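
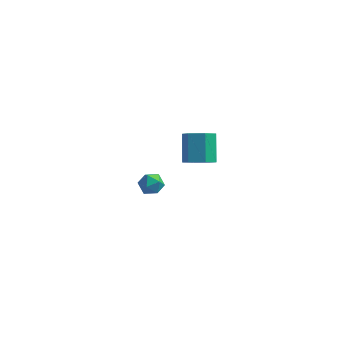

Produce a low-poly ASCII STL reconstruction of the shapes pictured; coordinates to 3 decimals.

solid 
facet normal 0.201 -0.650 -0.733
outer loop
vertex 0.393 -2.047 3.679
vertex 0.022 -1.648 3.223
vertex 0.717 -1.532 3.311
endloop
endfacet
facet normal 0.867 -0.230 0.442
outer loop
vertex 0.393 -2.047 3.679
vertex 0.717 -1.532 3.311
vertex 0.11 -1.13 4.712
endloop
endfacet
facet normal 0.868 -0.229 0.442
outer loop
vertex 0.11 -1.13 4.712
vertex 0.717 -1.532 3.311
vertex 0.433 -0.616 4.344
endloop
endfacet
facet normal -0.200 0.650 0.733
outer loop
vertex 0.11 -1.13 4.712
vertex 0.433 -0.616 4.344
vertex -0.262 -0.732 4.257
endloop
endfacet
facet normal 0.201 -0.650 -0.733
outer loop
vertex 0.717 -1.532 3.311
vertex 0.022 -1.648 3.223
vertex 0.345 -1.134 2.856
endloop
endfacet
facet normal 0.828 0.513 -0.228
outer loop
vertex 0.717 -1.532 3.311
vertex 0.345 -1.134 2.856
vertex 0.433 -0.616 4.344
endloop
endfacet
facet normal 0.829 0.512 -0.227
outer loop
vertex 0.433 -0.616 4.344
vertex 0.345 -1.134 2.856
vertex 0.062 -0.217 3.889
endloop
endfacet
facet normal -0.200 0.650 0.733
outer loop
vertex 0.433 -0.616 4.344
vertex 0.062 -0.217 3.889
vertex -0.262 -0.732 4.257
endloop
endfacet
facet normal 0.201 -0.650 -0.733
outer loop
vertex 0.345 -1.134 2.856
vertex 0.022 -1.648 3.223
vertex -0.35 -1.25 2.768
endloop
endfacet
facet normal -0.039 0.742 -0.669
outer loop
vertex 0.345 -1.134 2.856
vertex -0.35 -1.25 2.768
vertex 0.062 -0.217 3.889
endloop
endfacet
facet normal -0.039 0.742 -0.669
outer loop
vertex 0.062 -0.217 3.889
vertex -0.35 -1.25 2.768
vertex -0.633 -0.333 3.801
endloop
endfacet
facet normal -0.201 0.650 0.733
outer loop
vertex 0.062 -0.217 3.889
vertex -0.633 -0.333 3.801
vertex -0.262 -0.732 4.257
endloop
endfacet
facet normal 0.200 -0.650 -0.733
outer loop
vertex -0.35 -1.25 2.768
vertex 0.022 -1.648 3.223
vertex -0.673 -1.764 3.136
endloop
endfacet
facet normal -0.868 0.229 -0.441
outer loop
vertex -0.35 -1.25 2.768
vertex -0.673 -1.764 3.136
vertex -0.633 -0.333 3.801
endloop
endfacet
facet normal -0.867 0.230 -0.442
outer loop
vertex -0.633 -0.333 3.801
vertex -0.673 -1.764 3.136
vertex -0.957 -0.848 4.169
endloop
endfacet
facet normal -0.201 0.650 0.733
outer loop
vertex -0.633 -0.333 3.801
vertex -0.957 -0.848 4.169
vertex -0.262 -0.732 4.257
endloop
endfacet
facet normal 0.200 -0.650 -0.733
outer loop
vertex -0.673 -1.764 3.136
vertex 0.022 -1.648 3.223
vertex -0.302 -2.163 3.591
endloop
endfacet
facet normal -0.828 -0.512 0.226
outer loop
vertex -0.673 -1.764 3.136
vertex -0.302 -2.163 3.591
vertex -0.957 -0.848 4.169
endloop
endfacet
facet normal -0.828 -0.513 0.228
outer loop
vertex -0.957 -0.848 4.169
vertex -0.302 -2.163 3.591
vertex -0.585 -1.246 4.624
endloop
endfacet
facet normal -0.201 0.650 0.733
outer loop
vertex -0.957 -0.848 4.169
vertex -0.585 -1.246 4.624
vertex -0.262 -0.732 4.257
endloop
endfacet
facet normal 0.201 -0.650 -0.733
outer loop
vertex -0.302 -2.163 3.591
vertex 0.022 -1.648 3.223
vertex 0.393 -2.047 3.679
endloop
endfacet
facet normal 0.039 -0.742 0.669
outer loop
vertex -0.302 -2.163 3.591
vertex 0.393 -2.047 3.679
vertex -0.585 -1.246 4.624
endloop
endfacet
facet normal 0.039 -0.742 0.669
outer loop
vertex -0.585 -1.246 4.624
vertex 0.393 -2.047 3.679
vertex 0.11 -1.13 4.712
endloop
endfacet
facet normal -0.201 0.650 0.733
outer loop
vertex -0.585 -1.246 4.624
vertex 0.11 -1.13 4.712
vertex -0.262 -0.732 4.257
endloop
endfacet
facet normal -0.970 0.233 -0.066
outer loop
vertex -3.528 1.664 -2.229
vertex -3.649 1.306 -1.711
vertex -3.504 1.928 -1.645
endloop
endfacet
facet normal -0.565 0.760 -0.321
outer loop
vertex -3.528 1.664 -2.229
vertex -3.504 1.928 -1.645
vertex -3.058 2.075 -2.082
endloop
endfacet
facet normal -0.167 0.496 -0.852
outer loop
vertex -3.528 1.664 -2.229
vertex -3.058 2.075 -2.082
vertex -2.927 1.544 -2.417
endloop
endfacet
facet normal -0.328 -0.194 -0.925
outer loop
vertex -3.528 1.664 -2.229
vertex -2.927 1.544 -2.417
vertex -3.292 1.069 -2.188
endloop
endfacet
facet normal -0.824 -0.357 -0.439
outer loop
vertex -3.528 1.664 -2.229
vertex -3.292 1.069 -2.188
vertex -3.649 1.306 -1.711
endloop
endfacet
facet normal -0.124 0.972 0.200
outer loop
vertex -3.058 2.075 -2.082
vertex -3.504 1.928 -1.645
vertex -2.888 1.971 -1.472
endloop
endfacet
facet normal -0.781 0.117 0.613
outer loop
vertex -3.504 1.928 -1.645
vertex -3.649 1.306 -1.711
vertex -3.253 1.496 -1.243
endloop
endfacet
facet normal -0.545 -0.839 0.009
outer loop
vertex -3.649 1.306 -1.711
vertex -3.292 1.069 -2.188
vertex -3.122 0.965 -1.578
endloop
endfacet
facet normal 0.258 -0.573 -0.777
outer loop
vertex -3.292 1.069 -2.188
vertex -2.927 1.544 -2.417
vertex -2.676 1.112 -2.015
endloop
endfacet
facet normal 0.519 0.544 -0.660
outer loop
vertex -2.927 1.544 -2.417
vertex -3.058 2.075 -2.082
vertex -2.531 1.734 -1.949
endloop
endfacet
facet normal 0.328 0.194 0.925
outer loop
vertex -2.652 1.376 -1.431
vertex -2.888 1.971 -1.472
vertex -3.253 1.496 -1.243
endloop
endfacet
facet normal 0.167 -0.496 0.852
outer loop
vertex -2.652 1.376 -1.431
vertex -3.253 1.496 -1.243
vertex -3.122 0.965 -1.578
endloop
endfacet
facet normal 0.565 -0.760 0.321
outer loop
vertex -2.652 1.376 -1.431
vertex -3.122 0.965 -1.578
vertex -2.676 1.112 -2.015
endloop
endfacet
facet normal 0.970 -0.233 0.066
outer loop
vertex -2.652 1.376 -1.431
vertex -2.676 1.112 -2.015
vertex -2.531 1.734 -1.949
endloop
endfacet
facet normal 0.824 0.357 0.439
outer loop
vertex -2.652 1.376 -1.431
vertex -2.531 1.734 -1.949
vertex -2.888 1.971 -1.472
endloop
endfacet
facet normal -0.258 0.573 0.777
outer loop
vertex -3.253 1.496 -1.243
vertex -2.888 1.971 -1.472
vertex -3.504 1.928 -1.645
endloop
endfacet
facet normal -0.519 -0.544 0.660
outer loop
vertex -3.122 0.965 -1.578
vertex -3.253 1.496 -1.243
vertex -3.649 1.306 -1.711
endloop
endfacet
facet normal 0.124 -0.972 -0.200
outer loop
vertex -2.676 1.112 -2.015
vertex -3.122 0.965 -1.578
vertex -3.292 1.069 -2.188
endloop
endfacet
facet normal 0.781 -0.117 -0.613
outer loop
vertex -2.531 1.734 -1.949
vertex -2.676 1.112 -2.015
vertex -2.927 1.544 -2.417
endloop
endfacet
facet normal 0.545 0.839 -0.009
outer loop
vertex -2.888 1.971 -1.472
vertex -2.531 1.734 -1.949
vertex -3.058 2.075 -2.082
endloop
endfacet

endsolid


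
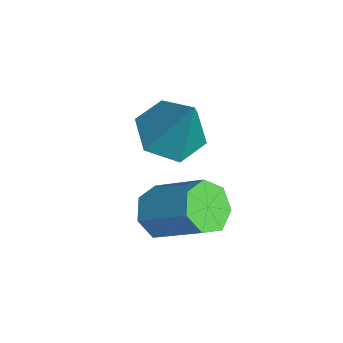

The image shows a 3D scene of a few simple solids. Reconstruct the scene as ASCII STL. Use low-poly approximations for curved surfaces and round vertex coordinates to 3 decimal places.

solid 
facet normal -0.414 -0.231 -0.881
outer loop
vertex 1.75 0.74 1.084
vertex 1.205 1.491 1.143
vertex 2.039 1.553 0.735
endloop
endfacet
facet normal 0.950 -0.298 0.093
outer loop
vertex 1.75 0.74 1.084
vertex 2.039 1.553 0.735
vertex 1.955 1.909 2.737
endloop
endfacet
facet normal -0.414 -0.230 -0.881
outer loop
vertex 2.039 1.553 0.735
vertex 1.205 1.491 1.143
vertex 1.494 2.304 0.795
endloop
endfacet
facet normal 0.805 0.590 -0.071
outer loop
vertex 2.039 1.553 0.735
vertex 1.494 2.304 0.795
vertex 1.955 1.909 2.737
endloop
endfacet
facet normal -0.414 -0.230 -0.881
outer loop
vertex 1.494 2.304 0.795
vertex 1.205 1.491 1.143
vertex 0.66 2.242 1.203
endloop
endfacet
facet normal 0.022 0.981 0.194
outer loop
vertex 1.494 2.304 0.795
vertex 0.66 2.242 1.203
vertex 1.955 1.909 2.737
endloop
endfacet
facet normal -0.414 -0.230 -0.880
outer loop
vertex 0.66 2.242 1.203
vertex 1.205 1.491 1.143
vertex 0.372 1.43 1.551
endloop
endfacet
facet normal -0.614 0.485 0.623
outer loop
vertex 0.66 2.242 1.203
vertex 0.372 1.43 1.551
vertex 1.955 1.909 2.737
endloop
endfacet
facet normal -0.414 -0.231 -0.880
outer loop
vertex 0.372 1.43 1.551
vertex 1.205 1.491 1.143
vertex 0.917 0.679 1.492
endloop
endfacet
facet normal -0.468 -0.402 0.787
outer loop
vertex 0.372 1.43 1.551
vertex 0.917 0.679 1.492
vertex 1.955 1.909 2.737
endloop
endfacet
facet normal -0.414 -0.231 -0.880
outer loop
vertex 0.917 0.679 1.492
vertex 1.205 1.491 1.143
vertex 1.75 0.74 1.084
endloop
endfacet
facet normal 0.314 -0.793 0.522
outer loop
vertex 0.917 0.679 1.492
vertex 1.75 0.74 1.084
vertex 1.955 1.909 2.737
endloop
endfacet
facet normal -0.544 -0.574 -0.612
outer loop
vertex 3.137 1.167 -0.949
vertex 2.76 0.914 -0.377
vertex 2.617 1.495 -0.795
endloop
endfacet
facet normal 0.177 0.634 -0.753
outer loop
vertex 3.137 1.167 -0.949
vertex 2.617 1.495 -0.795
vertex 4.056 2.138 0.084
endloop
endfacet
facet normal 0.177 0.634 -0.753
outer loop
vertex 4.056 2.138 0.084
vertex 2.617 1.495 -0.795
vertex 3.536 2.466 0.238
endloop
endfacet
facet normal 0.544 0.576 0.610
outer loop
vertex 4.056 2.138 0.084
vertex 3.536 2.466 0.238
vertex 3.68 1.886 0.657
endloop
endfacet
facet normal -0.544 -0.574 -0.612
outer loop
vertex 2.617 1.495 -0.795
vertex 2.76 0.914 -0.377
vertex 2.205 1.386 -0.326
endloop
endfacet
facet normal -0.531 0.800 -0.280
outer loop
vertex 2.617 1.495 -0.795
vertex 2.205 1.386 -0.326
vertex 3.536 2.466 0.238
endloop
endfacet
facet normal -0.531 0.800 -0.279
outer loop
vertex 3.536 2.466 0.238
vertex 2.205 1.386 -0.326
vertex 3.125 2.357 0.707
endloop
endfacet
facet normal 0.544 0.576 0.610
outer loop
vertex 3.536 2.466 0.238
vertex 3.125 2.357 0.707
vertex 3.68 1.886 0.657
endloop
endfacet
facet normal -0.545 -0.575 -0.610
outer loop
vertex 2.205 1.386 -0.326
vertex 2.76 0.914 -0.377
vertex 2.212 0.922 0.105
endloop
endfacet
facet normal -0.839 0.364 0.405
outer loop
vertex 2.205 1.386 -0.326
vertex 2.212 0.922 0.105
vertex 3.125 2.357 0.707
endloop
endfacet
facet normal -0.839 0.364 0.404
outer loop
vertex 3.125 2.357 0.707
vertex 2.212 0.922 0.105
vertex 3.131 1.893 1.138
endloop
endfacet
facet normal 0.543 0.575 0.612
outer loop
vertex 3.125 2.357 0.707
vertex 3.131 1.893 1.138
vertex 3.68 1.886 0.657
endloop
endfacet
facet normal -0.545 -0.574 -0.610
outer loop
vertex 2.212 0.922 0.105
vertex 2.76 0.914 -0.377
vertex 2.631 0.452 0.173
endloop
endfacet
facet normal -0.515 -0.346 0.784
outer loop
vertex 2.212 0.922 0.105
vertex 2.631 0.452 0.173
vertex 3.131 1.893 1.138
endloop
endfacet
facet normal -0.515 -0.346 0.784
outer loop
vertex 3.131 1.893 1.138
vertex 2.631 0.452 0.173
vertex 3.55 1.423 1.206
endloop
endfacet
facet normal 0.544 0.574 0.613
outer loop
vertex 3.131 1.893 1.138
vertex 3.55 1.423 1.206
vertex 3.68 1.886 0.657
endloop
endfacet
facet normal -0.544 -0.576 -0.611
outer loop
vertex 2.631 0.452 0.173
vertex 2.76 0.914 -0.377
vertex 3.148 0.33 -0.172
endloop
endfacet
facet normal 0.195 -0.795 0.574
outer loop
vertex 2.631 0.452 0.173
vertex 3.148 0.33 -0.172
vertex 3.55 1.423 1.206
endloop
endfacet
facet normal 0.197 -0.795 0.573
outer loop
vertex 3.55 1.423 1.206
vertex 3.148 0.33 -0.172
vertex 4.067 1.302 0.861
endloop
endfacet
facet normal 0.543 0.574 0.613
outer loop
vertex 3.55 1.423 1.206
vertex 4.067 1.302 0.861
vertex 3.68 1.886 0.657
endloop
endfacet
facet normal -0.543 -0.575 -0.612
outer loop
vertex 3.148 0.33 -0.172
vertex 2.76 0.914 -0.377
vertex 3.373 0.649 -0.672
endloop
endfacet
facet normal 0.761 -0.645 -0.069
outer loop
vertex 3.148 0.33 -0.172
vertex 3.373 0.649 -0.672
vertex 4.067 1.302 0.861
endloop
endfacet
facet normal 0.760 -0.646 -0.069
outer loop
vertex 4.067 1.302 0.861
vertex 3.373 0.649 -0.672
vertex 4.292 1.62 0.361
endloop
endfacet
facet normal 0.545 0.574 0.611
outer loop
vertex 4.067 1.302 0.861
vertex 4.292 1.62 0.361
vertex 3.68 1.886 0.657
endloop
endfacet
facet normal -0.543 -0.575 -0.612
outer loop
vertex 3.373 0.649 -0.672
vertex 2.76 0.914 -0.377
vertex 3.137 1.167 -0.949
endloop
endfacet
facet normal 0.752 -0.010 -0.659
outer loop
vertex 3.373 0.649 -0.672
vertex 3.137 1.167 -0.949
vertex 4.292 1.62 0.361
endloop
endfacet
facet normal 0.752 -0.010 -0.659
outer loop
vertex 4.292 1.62 0.361
vertex 3.137 1.167 -0.949
vertex 4.056 2.138 0.084
endloop
endfacet
facet normal 0.545 0.575 0.610
outer loop
vertex 4.292 1.62 0.361
vertex 4.056 2.138 0.084
vertex 3.68 1.886 0.657
endloop
endfacet

endsolid


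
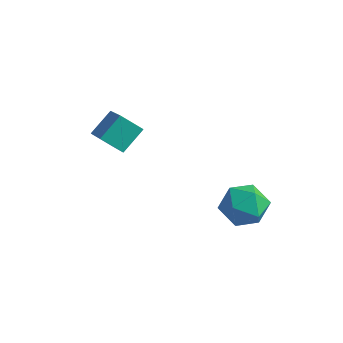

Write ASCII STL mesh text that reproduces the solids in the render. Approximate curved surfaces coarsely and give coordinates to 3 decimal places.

solid 
facet normal -0.741 -0.319 0.591
outer loop
vertex -0.061 -0.145 3.722
vertex -1.396 0.955 2.64
vertex -0.252 -1.143 2.944
endloop
endfacet
facet normal 0.655 -0.539 0.530
outer loop
vertex 0.556 -0.795 2.3
vertex -0.061 -0.145 3.722
vertex -0.252 -1.143 2.944
endloop
endfacet
facet normal -0.741 -0.319 0.591
outer loop
vertex -0.252 -1.143 2.944
vertex -1.396 0.955 2.64
vertex -1.587 -0.043 1.862
endloop
endfacet
facet normal -0.149 -0.779 -0.608
outer loop
vertex -1.587 -0.043 1.862
vertex 0.556 -0.795 2.3
vertex -0.252 -1.143 2.944
endloop
endfacet
facet normal 0.149 0.779 0.608
outer loop
vertex -0.061 -0.145 3.722
vertex -0.588 1.303 1.996
vertex -1.396 0.955 2.64
endloop
endfacet
facet normal 0.655 -0.539 0.530
outer loop
vertex 0.747 0.203 3.078
vertex -0.061 -0.145 3.722
vertex 0.556 -0.795 2.3
endloop
endfacet
facet normal 0.149 0.779 0.608
outer loop
vertex 0.747 0.203 3.078
vertex -0.588 1.303 1.996
vertex -0.061 -0.145 3.722
endloop
endfacet
facet normal -0.655 0.539 -0.530
outer loop
vertex -1.396 0.955 2.64
vertex -0.588 1.303 1.996
vertex -1.587 -0.043 1.862
endloop
endfacet
facet normal -0.149 -0.779 -0.608
outer loop
vertex -0.779 0.305 1.218
vertex 0.556 -0.795 2.3
vertex -1.587 -0.043 1.862
endloop
endfacet
facet normal -0.655 0.539 -0.530
outer loop
vertex -1.587 -0.043 1.862
vertex -0.588 1.303 1.996
vertex -0.779 0.305 1.218
endloop
endfacet
facet normal 0.741 0.319 -0.591
outer loop
vertex -0.779 0.305 1.218
vertex 0.747 0.203 3.078
vertex 0.556 -0.795 2.3
endloop
endfacet
facet normal 0.741 0.319 -0.591
outer loop
vertex -0.588 1.303 1.996
vertex 0.747 0.203 3.078
vertex -0.779 0.305 1.218
endloop
endfacet
facet normal 0.547 0.671 -0.501
outer loop
vertex 4.474 2.564 -2.303
vertex 3.782 3.345 -2.013
vertex 4.635 3.118 -1.386
endloop
endfacet
facet normal 0.957 0.142 -0.254
outer loop
vertex 4.474 2.564 -2.303
vertex 4.635 3.118 -1.386
vertex 4.789 2.046 -1.405
endloop
endfacet
facet normal 0.711 -0.472 -0.522
outer loop
vertex 4.474 2.564 -2.303
vertex 4.789 2.046 -1.405
vertex 4.031 1.61 -2.043
endloop
endfacet
facet normal 0.148 -0.323 -0.935
outer loop
vertex 4.474 2.564 -2.303
vertex 4.031 1.61 -2.043
vertex 3.408 2.413 -2.419
endloop
endfacet
facet normal 0.046 0.383 -0.922
outer loop
vertex 4.474 2.564 -2.303
vertex 3.408 2.413 -2.419
vertex 3.782 3.345 -2.013
endloop
endfacet
facet normal 0.883 0.119 0.455
outer loop
vertex 4.789 2.046 -1.405
vertex 4.635 3.118 -1.386
vertex 4.292 2.507 -0.561
endloop
endfacet
facet normal 0.219 0.974 0.055
outer loop
vertex 4.635 3.118 -1.386
vertex 3.782 3.345 -2.013
vertex 3.669 3.31 -0.937
endloop
endfacet
facet normal -0.590 0.510 -0.626
outer loop
vertex 3.782 3.345 -2.013
vertex 3.408 2.413 -2.419
vertex 2.911 2.874 -1.575
endloop
endfacet
facet normal -0.426 -0.633 -0.646
outer loop
vertex 3.408 2.413 -2.419
vertex 4.031 1.61 -2.043
vertex 3.065 1.802 -1.594
endloop
endfacet
facet normal 0.484 -0.875 0.022
outer loop
vertex 4.031 1.61 -2.043
vertex 4.789 2.046 -1.405
vertex 3.918 1.575 -0.967
endloop
endfacet
facet normal -0.148 0.323 0.935
outer loop
vertex 3.226 2.356 -0.677
vertex 4.292 2.507 -0.561
vertex 3.669 3.31 -0.937
endloop
endfacet
facet normal -0.711 0.472 0.522
outer loop
vertex 3.226 2.356 -0.677
vertex 3.669 3.31 -0.937
vertex 2.911 2.874 -1.575
endloop
endfacet
facet normal -0.957 -0.142 0.254
outer loop
vertex 3.226 2.356 -0.677
vertex 2.911 2.874 -1.575
vertex 3.065 1.802 -1.594
endloop
endfacet
facet normal -0.547 -0.671 0.501
outer loop
vertex 3.226 2.356 -0.677
vertex 3.065 1.802 -1.594
vertex 3.918 1.575 -0.967
endloop
endfacet
facet normal -0.046 -0.383 0.922
outer loop
vertex 3.226 2.356 -0.677
vertex 3.918 1.575 -0.967
vertex 4.292 2.507 -0.561
endloop
endfacet
facet normal 0.426 0.633 0.646
outer loop
vertex 3.669 3.31 -0.937
vertex 4.292 2.507 -0.561
vertex 4.635 3.118 -1.386
endloop
endfacet
facet normal -0.484 0.875 -0.022
outer loop
vertex 2.911 2.874 -1.575
vertex 3.669 3.31 -0.937
vertex 3.782 3.345 -2.013
endloop
endfacet
facet normal -0.883 -0.119 -0.455
outer loop
vertex 3.065 1.802 -1.594
vertex 2.911 2.874 -1.575
vertex 3.408 2.413 -2.419
endloop
endfacet
facet normal -0.219 -0.974 -0.055
outer loop
vertex 3.918 1.575 -0.967
vertex 3.065 1.802 -1.594
vertex 4.031 1.61 -2.043
endloop
endfacet
facet normal 0.590 -0.510 0.626
outer loop
vertex 4.292 2.507 -0.561
vertex 3.918 1.575 -0.967
vertex 4.789 2.046 -1.405
endloop
endfacet

endsolid


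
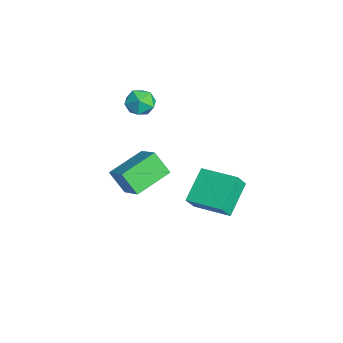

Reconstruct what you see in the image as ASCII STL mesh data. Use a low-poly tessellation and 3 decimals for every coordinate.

solid 
facet normal -0.503 0.235 0.832
outer loop
vertex -2.582 -0.056 4.249
vertex -2.133 -0.608 4.676
vertex -1.872 0.178 4.612
endloop
endfacet
facet normal -0.462 0.796 0.391
outer loop
vertex -2.582 -0.056 4.249
vertex -1.872 0.178 4.612
vertex -2.056 0.447 3.848
endloop
endfacet
facet normal -0.758 0.610 -0.230
outer loop
vertex -2.582 -0.056 4.249
vertex -2.056 0.447 3.848
vertex -2.431 -0.173 3.44
endloop
endfacet
facet normal -0.983 -0.066 -0.174
outer loop
vertex -2.582 -0.056 4.249
vertex -2.431 -0.173 3.44
vertex -2.478 -0.825 3.953
endloop
endfacet
facet normal -0.824 -0.297 0.482
outer loop
vertex -2.582 -0.056 4.249
vertex -2.478 -0.825 3.953
vertex -2.133 -0.608 4.676
endloop
endfacet
facet normal 0.229 0.934 0.274
outer loop
vertex -2.056 0.447 3.848
vertex -1.872 0.178 4.612
vertex -1.282 0.205 4.027
endloop
endfacet
facet normal 0.162 0.027 0.987
outer loop
vertex -1.872 0.178 4.612
vertex -2.133 -0.608 4.676
vertex -1.329 -0.447 4.54
endloop
endfacet
facet normal -0.358 -0.833 0.421
outer loop
vertex -2.133 -0.608 4.676
vertex -2.478 -0.825 3.953
vertex -1.704 -1.067 4.132
endloop
endfacet
facet normal -0.614 -0.460 -0.641
outer loop
vertex -2.478 -0.825 3.953
vertex -2.431 -0.173 3.44
vertex -1.888 -0.798 3.368
endloop
endfacet
facet normal -0.251 0.633 -0.732
outer loop
vertex -2.431 -0.173 3.44
vertex -2.056 0.447 3.848
vertex -1.627 -0.012 3.304
endloop
endfacet
facet normal 0.983 0.066 0.174
outer loop
vertex -1.178 -0.564 3.731
vertex -1.282 0.205 4.027
vertex -1.329 -0.447 4.54
endloop
endfacet
facet normal 0.758 -0.610 0.230
outer loop
vertex -1.178 -0.564 3.731
vertex -1.329 -0.447 4.54
vertex -1.704 -1.067 4.132
endloop
endfacet
facet normal 0.462 -0.796 -0.391
outer loop
vertex -1.178 -0.564 3.731
vertex -1.704 -1.067 4.132
vertex -1.888 -0.798 3.368
endloop
endfacet
facet normal 0.503 -0.235 -0.832
outer loop
vertex -1.178 -0.564 3.731
vertex -1.888 -0.798 3.368
vertex -1.627 -0.012 3.304
endloop
endfacet
facet normal 0.824 0.297 -0.482
outer loop
vertex -1.178 -0.564 3.731
vertex -1.627 -0.012 3.304
vertex -1.282 0.205 4.027
endloop
endfacet
facet normal 0.614 0.460 0.641
outer loop
vertex -1.329 -0.447 4.54
vertex -1.282 0.205 4.027
vertex -1.872 0.178 4.612
endloop
endfacet
facet normal 0.251 -0.633 0.732
outer loop
vertex -1.704 -1.067 4.132
vertex -1.329 -0.447 4.54
vertex -2.133 -0.608 4.676
endloop
endfacet
facet normal -0.229 -0.934 -0.274
outer loop
vertex -1.888 -0.798 3.368
vertex -1.704 -1.067 4.132
vertex -2.478 -0.825 3.953
endloop
endfacet
facet normal -0.162 -0.027 -0.987
outer loop
vertex -1.627 -0.012 3.304
vertex -1.888 -0.798 3.368
vertex -2.431 -0.173 3.44
endloop
endfacet
facet normal 0.358 0.833 -0.421
outer loop
vertex -1.282 0.205 4.027
vertex -1.627 -0.012 3.304
vertex -2.056 0.447 3.848
endloop
endfacet
facet normal -0.682 -0.723 -0.110
outer loop
vertex 2.464 1.574 2.566
vertex 2.117 2.026 1.745
vertex 3.655 0.608 1.531
endloop
endfacet
facet normal 0.347 -0.452 0.822
outer loop
vertex 4.923 1.954 1.735
vertex 2.464 1.574 2.566
vertex 3.655 0.608 1.531
endloop
endfacet
facet normal -0.682 -0.723 -0.111
outer loop
vertex 3.655 0.608 1.531
vertex 2.117 2.026 1.745
vertex 3.308 1.061 0.71
endloop
endfacet
facet normal 0.644 -0.522 -0.560
outer loop
vertex 3.308 1.061 0.71
vertex 4.923 1.954 1.735
vertex 3.655 0.608 1.531
endloop
endfacet
facet normal -0.644 0.522 0.559
outer loop
vertex 2.464 1.574 2.566
vertex 3.385 3.372 1.949
vertex 2.117 2.026 1.745
endloop
endfacet
facet normal 0.347 -0.452 0.821
outer loop
vertex 3.732 2.919 2.77
vertex 2.464 1.574 2.566
vertex 4.923 1.954 1.735
endloop
endfacet
facet normal -0.644 0.522 0.560
outer loop
vertex 3.732 2.919 2.77
vertex 3.385 3.372 1.949
vertex 2.464 1.574 2.566
endloop
endfacet
facet normal -0.348 0.452 -0.821
outer loop
vertex 2.117 2.026 1.745
vertex 3.385 3.372 1.949
vertex 3.308 1.061 0.71
endloop
endfacet
facet normal 0.644 -0.522 -0.560
outer loop
vertex 4.576 2.406 0.914
vertex 4.923 1.954 1.735
vertex 3.308 1.061 0.71
endloop
endfacet
facet normal -0.347 0.452 -0.822
outer loop
vertex 3.308 1.061 0.71
vertex 3.385 3.372 1.949
vertex 4.576 2.406 0.914
endloop
endfacet
facet normal 0.682 0.723 0.110
outer loop
vertex 4.576 2.406 0.914
vertex 3.732 2.919 2.77
vertex 4.923 1.954 1.735
endloop
endfacet
facet normal 0.682 0.723 0.110
outer loop
vertex 3.385 3.372 1.949
vertex 3.732 2.919 2.77
vertex 4.576 2.406 0.914
endloop
endfacet
facet normal -0.401 -0.451 0.797
outer loop
vertex 0.086 -1.57 0.674
vertex -0.801 0.135 1.193
vertex -1.123 -1.948 -0.148
endloop
endfacet
facet normal 0.445 -0.857 -0.261
outer loop
vertex -0.579 -1.335 -1.233
vertex 0.086 -1.57 0.674
vertex -1.123 -1.948 -0.148
endloop
endfacet
facet normal -0.401 -0.451 0.797
outer loop
vertex -1.123 -1.948 -0.148
vertex -0.801 0.135 1.193
vertex -2.01 -0.244 0.371
endloop
endfacet
facet normal -0.801 -0.251 -0.544
outer loop
vertex -2.01 -0.244 0.371
vertex -0.579 -1.335 -1.233
vertex -1.123 -1.948 -0.148
endloop
endfacet
facet normal 0.801 0.251 0.544
outer loop
vertex 0.086 -1.57 0.674
vertex -0.257 0.748 0.108
vertex -0.801 0.135 1.193
endloop
endfacet
facet normal 0.446 -0.856 -0.261
outer loop
vertex 0.63 -0.956 -0.411
vertex 0.086 -1.57 0.674
vertex -0.579 -1.335 -1.233
endloop
endfacet
facet normal 0.801 0.251 0.544
outer loop
vertex 0.63 -0.956 -0.411
vertex -0.257 0.748 0.108
vertex 0.086 -1.57 0.674
endloop
endfacet
facet normal -0.446 0.856 0.260
outer loop
vertex -0.801 0.135 1.193
vertex -0.257 0.748 0.108
vertex -2.01 -0.244 0.371
endloop
endfacet
facet normal -0.801 -0.251 -0.544
outer loop
vertex -1.466 0.37 -0.714
vertex -0.579 -1.335 -1.233
vertex -2.01 -0.244 0.371
endloop
endfacet
facet normal -0.445 0.856 0.261
outer loop
vertex -2.01 -0.244 0.371
vertex -0.257 0.748 0.108
vertex -1.466 0.37 -0.714
endloop
endfacet
facet normal 0.401 0.451 -0.797
outer loop
vertex -1.466 0.37 -0.714
vertex 0.63 -0.956 -0.411
vertex -0.579 -1.335 -1.233
endloop
endfacet
facet normal 0.401 0.451 -0.797
outer loop
vertex -0.257 0.748 0.108
vertex 0.63 -0.956 -0.411
vertex -1.466 0.37 -0.714
endloop
endfacet

endsolid


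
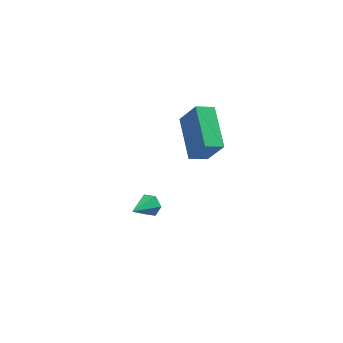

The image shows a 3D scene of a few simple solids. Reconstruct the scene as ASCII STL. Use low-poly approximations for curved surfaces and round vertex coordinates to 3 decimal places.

solid 
facet normal -0.433 0.285 -0.855
outer loop
vertex 2.046 -1.929 1.074
vertex 2.797 -1.716 0.765
vertex 2.266 -3.75 0.355
endloop
endfacet
facet normal -0.895 -0.253 0.368
outer loop
vertex 2.863 -4.144 1.535
vertex 2.046 -1.929 1.074
vertex 2.266 -3.75 0.355
endloop
endfacet
facet normal -0.433 0.285 -0.855
outer loop
vertex 2.266 -3.75 0.355
vertex 2.797 -1.716 0.765
vertex 3.017 -3.537 0.046
endloop
endfacet
facet normal 0.112 -0.924 -0.365
outer loop
vertex 3.017 -3.537 0.046
vertex 2.863 -4.144 1.535
vertex 2.266 -3.75 0.355
endloop
endfacet
facet normal -0.112 0.924 0.365
outer loop
vertex 2.046 -1.929 1.074
vertex 3.394 -2.11 1.945
vertex 2.797 -1.716 0.765
endloop
endfacet
facet normal -0.895 -0.253 0.368
outer loop
vertex 2.643 -2.323 2.254
vertex 2.046 -1.929 1.074
vertex 2.863 -4.144 1.535
endloop
endfacet
facet normal -0.112 0.924 0.365
outer loop
vertex 2.643 -2.323 2.254
vertex 3.394 -2.11 1.945
vertex 2.046 -1.929 1.074
endloop
endfacet
facet normal 0.895 0.253 -0.368
outer loop
vertex 2.797 -1.716 0.765
vertex 3.394 -2.11 1.945
vertex 3.017 -3.537 0.046
endloop
endfacet
facet normal 0.112 -0.924 -0.365
outer loop
vertex 3.614 -3.931 1.226
vertex 2.863 -4.144 1.535
vertex 3.017 -3.537 0.046
endloop
endfacet
facet normal 0.895 0.253 -0.368
outer loop
vertex 3.017 -3.537 0.046
vertex 3.394 -2.11 1.945
vertex 3.614 -3.931 1.226
endloop
endfacet
facet normal 0.433 -0.285 0.855
outer loop
vertex 3.614 -3.931 1.226
vertex 2.643 -2.323 2.254
vertex 2.863 -4.144 1.535
endloop
endfacet
facet normal 0.433 -0.285 0.855
outer loop
vertex 3.394 -2.11 1.945
vertex 2.643 -2.323 2.254
vertex 3.614 -3.931 1.226
endloop
endfacet
facet normal 0.557 0.684 -0.471
outer loop
vertex 1.044 -2.549 -3.406
vertex 0.798 -2.669 -3.871
vertex 0.596 -2.284 -3.551
endloop
endfacet
facet normal -0.141 0.281 0.949
outer loop
vertex 1.044 -2.549 -3.406
vertex 0.596 -2.284 -3.551
vertex 0.062 -3.571 -3.249
endloop
endfacet
facet normal 0.557 0.684 -0.471
outer loop
vertex 0.596 -2.284 -3.551
vertex 0.798 -2.669 -3.871
vertex 0.35 -2.404 -4.016
endloop
endfacet
facet normal -0.840 0.427 0.334
outer loop
vertex 0.596 -2.284 -3.551
vertex 0.35 -2.404 -4.016
vertex 0.062 -3.571 -3.249
endloop
endfacet
facet normal 0.557 0.683 -0.472
outer loop
vertex 0.35 -2.404 -4.016
vertex 0.798 -2.669 -3.871
vertex 0.551 -2.789 -4.336
endloop
endfacet
facet normal -0.885 -0.082 -0.457
outer loop
vertex 0.35 -2.404 -4.016
vertex 0.551 -2.789 -4.336
vertex 0.062 -3.571 -3.249
endloop
endfacet
facet normal 0.556 0.684 -0.472
outer loop
vertex 0.551 -2.789 -4.336
vertex 0.798 -2.669 -3.871
vertex 0.999 -3.054 -4.192
endloop
endfacet
facet normal -0.232 -0.737 -0.635
outer loop
vertex 0.551 -2.789 -4.336
vertex 0.999 -3.054 -4.192
vertex 0.062 -3.571 -3.249
endloop
endfacet
facet normal 0.557 0.684 -0.471
outer loop
vertex 0.999 -3.054 -4.192
vertex 0.798 -2.669 -3.871
vertex 1.245 -2.934 -3.727
endloop
endfacet
facet normal 0.468 -0.884 -0.020
outer loop
vertex 0.999 -3.054 -4.192
vertex 1.245 -2.934 -3.727
vertex 0.062 -3.571 -3.249
endloop
endfacet
facet normal 0.557 0.684 -0.471
outer loop
vertex 1.245 -2.934 -3.727
vertex 0.798 -2.669 -3.871
vertex 1.044 -2.549 -3.406
endloop
endfacet
facet normal 0.514 -0.375 0.772
outer loop
vertex 1.245 -2.934 -3.727
vertex 1.044 -2.549 -3.406
vertex 0.062 -3.571 -3.249
endloop
endfacet

endsolid


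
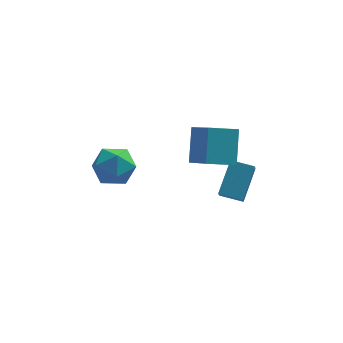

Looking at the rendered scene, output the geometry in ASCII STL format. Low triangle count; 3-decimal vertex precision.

solid 
facet normal -0.939 -0.190 0.286
outer loop
vertex 0.944 -2.446 1.584
vertex 1.142 -1.092 3.136
vertex 0.235 -0.873 0.301
endloop
endfacet
facet normal -0.095 -0.655 -0.750
outer loop
vertex 1.738 -0.568 -0.156
vertex 0.944 -2.446 1.584
vertex 0.235 -0.873 0.301
endloop
endfacet
facet normal -0.939 -0.190 0.286
outer loop
vertex 0.235 -0.873 0.301
vertex 1.142 -1.092 3.136
vertex 0.433 0.482 1.854
endloop
endfacet
facet normal -0.330 0.732 -0.596
outer loop
vertex 0.433 0.482 1.854
vertex 1.738 -0.568 -0.156
vertex 0.235 -0.873 0.301
endloop
endfacet
facet normal 0.330 -0.732 0.596
outer loop
vertex 0.944 -2.446 1.584
vertex 2.645 -0.787 2.679
vertex 1.142 -1.092 3.136
endloop
endfacet
facet normal -0.096 -0.654 -0.750
outer loop
vertex 2.447 -2.142 1.126
vertex 0.944 -2.446 1.584
vertex 1.738 -0.568 -0.156
endloop
endfacet
facet normal 0.330 -0.732 0.596
outer loop
vertex 2.447 -2.142 1.126
vertex 2.645 -0.787 2.679
vertex 0.944 -2.446 1.584
endloop
endfacet
facet normal 0.095 0.654 0.750
outer loop
vertex 1.142 -1.092 3.136
vertex 2.645 -0.787 2.679
vertex 0.433 0.482 1.854
endloop
endfacet
facet normal -0.330 0.732 -0.596
outer loop
vertex 1.936 0.786 1.396
vertex 1.738 -0.568 -0.156
vertex 0.433 0.482 1.854
endloop
endfacet
facet normal 0.096 0.655 0.750
outer loop
vertex 0.433 0.482 1.854
vertex 2.645 -0.787 2.679
vertex 1.936 0.786 1.396
endloop
endfacet
facet normal 0.939 0.190 -0.286
outer loop
vertex 1.936 0.786 1.396
vertex 2.447 -2.142 1.126
vertex 1.738 -0.568 -0.156
endloop
endfacet
facet normal 0.939 0.190 -0.286
outer loop
vertex 2.645 -0.787 2.679
vertex 2.447 -2.142 1.126
vertex 1.936 0.786 1.396
endloop
endfacet
facet normal 0.108 0.360 0.927
outer loop
vertex -3.973 -1.063 1.728
vertex -3.25 -2.004 2.009
vertex -2.769 -0.979 1.555
endloop
endfacet
facet normal 0.004 0.888 0.459
outer loop
vertex -3.973 -1.063 1.728
vertex -2.769 -0.979 1.555
vertex -3.537 -0.541 0.715
endloop
endfacet
facet normal -0.620 0.774 0.132
outer loop
vertex -3.973 -1.063 1.728
vertex -3.537 -0.541 0.715
vertex -4.493 -1.296 0.65
endloop
endfacet
facet normal -0.901 0.175 0.397
outer loop
vertex -3.973 -1.063 1.728
vertex -4.493 -1.296 0.65
vertex -4.316 -2.199 1.45
endloop
endfacet
facet normal -0.451 -0.081 0.889
outer loop
vertex -3.973 -1.063 1.728
vertex -4.316 -2.199 1.45
vertex -3.25 -2.004 2.009
endloop
endfacet
facet normal 0.521 0.853 -0.032
outer loop
vertex -3.537 -0.541 0.715
vertex -2.769 -0.979 1.555
vertex -2.544 -1.161 0.37
endloop
endfacet
facet normal 0.689 -0.002 0.725
outer loop
vertex -2.769 -0.979 1.555
vertex -3.25 -2.004 2.009
vertex -2.367 -2.064 1.17
endloop
endfacet
facet normal -0.217 -0.716 0.663
outer loop
vertex -3.25 -2.004 2.009
vertex -4.316 -2.199 1.45
vertex -3.323 -2.819 1.105
endloop
endfacet
facet normal -0.944 -0.303 -0.133
outer loop
vertex -4.316 -2.199 1.45
vertex -4.493 -1.296 0.65
vertex -4.091 -2.381 0.265
endloop
endfacet
facet normal -0.489 0.667 -0.562
outer loop
vertex -4.493 -1.296 0.65
vertex -3.537 -0.541 0.715
vertex -3.61 -1.356 -0.189
endloop
endfacet
facet normal 0.901 -0.175 -0.397
outer loop
vertex -2.887 -2.297 0.092
vertex -2.544 -1.161 0.37
vertex -2.367 -2.064 1.17
endloop
endfacet
facet normal 0.620 -0.774 -0.132
outer loop
vertex -2.887 -2.297 0.092
vertex -2.367 -2.064 1.17
vertex -3.323 -2.819 1.105
endloop
endfacet
facet normal -0.004 -0.888 -0.459
outer loop
vertex -2.887 -2.297 0.092
vertex -3.323 -2.819 1.105
vertex -4.091 -2.381 0.265
endloop
endfacet
facet normal -0.108 -0.360 -0.927
outer loop
vertex -2.887 -2.297 0.092
vertex -4.091 -2.381 0.265
vertex -3.61 -1.356 -0.189
endloop
endfacet
facet normal 0.451 0.081 -0.889
outer loop
vertex -2.887 -2.297 0.092
vertex -3.61 -1.356 -0.189
vertex -2.544 -1.161 0.37
endloop
endfacet
facet normal 0.944 0.303 0.133
outer loop
vertex -2.367 -2.064 1.17
vertex -2.544 -1.161 0.37
vertex -2.769 -0.979 1.555
endloop
endfacet
facet normal 0.489 -0.667 0.562
outer loop
vertex -3.323 -2.819 1.105
vertex -2.367 -2.064 1.17
vertex -3.25 -2.004 2.009
endloop
endfacet
facet normal -0.521 -0.853 0.032
outer loop
vertex -4.091 -2.381 0.265
vertex -3.323 -2.819 1.105
vertex -4.316 -2.199 1.45
endloop
endfacet
facet normal -0.689 0.002 -0.725
outer loop
vertex -3.61 -1.356 -0.189
vertex -4.091 -2.381 0.265
vertex -4.493 -1.296 0.65
endloop
endfacet
facet normal 0.217 0.716 -0.663
outer loop
vertex -2.544 -1.161 0.37
vertex -3.61 -1.356 -0.189
vertex -3.537 -0.541 0.715
endloop
endfacet
facet normal -0.939 0.297 0.176
outer loop
vertex 1.682 -0.958 -2.164
vertex 2.377 0.409 -0.76
vertex 1.851 0.427 -3.597
endloop
endfacet
facet normal -0.334 -0.658 -0.675
outer loop
vertex 3.043 0.051 -3.82
vertex 1.682 -0.958 -2.164
vertex 1.851 0.427 -3.597
endloop
endfacet
facet normal -0.939 0.296 0.176
outer loop
vertex 1.851 0.427 -3.597
vertex 2.377 0.409 -0.76
vertex 2.546 1.795 -2.192
endloop
endfacet
facet normal 0.085 0.693 -0.716
outer loop
vertex 2.546 1.795 -2.192
vertex 3.043 0.051 -3.82
vertex 1.851 0.427 -3.597
endloop
endfacet
facet normal -0.085 -0.693 0.716
outer loop
vertex 1.682 -0.958 -2.164
vertex 3.569 0.033 -0.983
vertex 2.377 0.409 -0.76
endloop
endfacet
facet normal -0.335 -0.657 -0.675
outer loop
vertex 2.874 -1.335 -2.388
vertex 1.682 -0.958 -2.164
vertex 3.043 0.051 -3.82
endloop
endfacet
facet normal -0.084 -0.693 0.716
outer loop
vertex 2.874 -1.335 -2.388
vertex 3.569 0.033 -0.983
vertex 1.682 -0.958 -2.164
endloop
endfacet
facet normal 0.334 0.657 0.676
outer loop
vertex 2.377 0.409 -0.76
vertex 3.569 0.033 -0.983
vertex 2.546 1.795 -2.192
endloop
endfacet
facet normal 0.084 0.693 -0.716
outer loop
vertex 3.738 1.418 -2.416
vertex 3.043 0.051 -3.82
vertex 2.546 1.795 -2.192
endloop
endfacet
facet normal 0.335 0.658 0.675
outer loop
vertex 2.546 1.795 -2.192
vertex 3.569 0.033 -0.983
vertex 3.738 1.418 -2.416
endloop
endfacet
facet normal 0.939 -0.296 -0.176
outer loop
vertex 3.738 1.418 -2.416
vertex 2.874 -1.335 -2.388
vertex 3.043 0.051 -3.82
endloop
endfacet
facet normal 0.939 -0.296 -0.176
outer loop
vertex 3.569 0.033 -0.983
vertex 2.874 -1.335 -2.388
vertex 3.738 1.418 -2.416
endloop
endfacet

endsolid


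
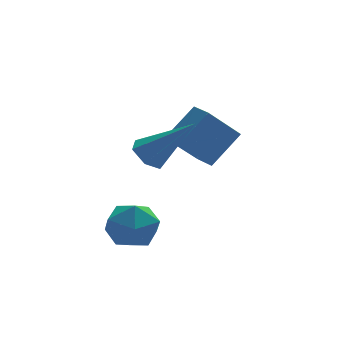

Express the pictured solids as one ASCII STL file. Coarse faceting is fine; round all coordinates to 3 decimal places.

solid 
facet normal -0.680 -0.237 -0.694
outer loop
vertex -0.684 0.209 -1.663
vertex -0.913 1.036 -1.721
vertex 0.484 0.446 -2.889
endloop
endfacet
facet normal 0.266 -0.962 0.067
outer loop
vertex 1.573 0.824 -1.779
vertex -0.684 0.209 -1.663
vertex 0.484 0.446 -2.889
endloop
endfacet
facet normal -0.680 -0.236 -0.694
outer loop
vertex 0.484 0.446 -2.889
vertex -0.913 1.036 -1.721
vertex 0.256 1.273 -2.947
endloop
endfacet
facet normal 0.683 0.138 -0.717
outer loop
vertex 0.256 1.273 -2.947
vertex 1.573 0.824 -1.779
vertex 0.484 0.446 -2.889
endloop
endfacet
facet normal -0.683 -0.139 0.717
outer loop
vertex -0.684 0.209 -1.663
vertex 0.176 1.414 -0.611
vertex -0.913 1.036 -1.721
endloop
endfacet
facet normal 0.266 -0.962 0.067
outer loop
vertex 0.404 0.587 -0.553
vertex -0.684 0.209 -1.663
vertex 1.573 0.824 -1.779
endloop
endfacet
facet normal -0.683 -0.138 0.717
outer loop
vertex 0.404 0.587 -0.553
vertex 0.176 1.414 -0.611
vertex -0.684 0.209 -1.663
endloop
endfacet
facet normal -0.265 0.962 -0.067
outer loop
vertex -0.913 1.036 -1.721
vertex 0.176 1.414 -0.611
vertex 0.256 1.273 -2.947
endloop
endfacet
facet normal 0.683 0.139 -0.717
outer loop
vertex 1.344 1.651 -1.837
vertex 1.573 0.824 -1.779
vertex 0.256 1.273 -2.947
endloop
endfacet
facet normal -0.266 0.962 -0.067
outer loop
vertex 0.256 1.273 -2.947
vertex 0.176 1.414 -0.611
vertex 1.344 1.651 -1.837
endloop
endfacet
facet normal 0.680 0.237 0.694
outer loop
vertex 1.344 1.651 -1.837
vertex 0.404 0.587 -0.553
vertex 1.573 0.824 -1.779
endloop
endfacet
facet normal 0.680 0.236 0.694
outer loop
vertex 0.176 1.414 -0.611
vertex 0.404 0.587 -0.553
vertex 1.344 1.651 -1.837
endloop
endfacet
facet normal -0.987 -0.079 -0.138
outer loop
vertex -3.582 -1.745 -4.012
vertex -3.486 -2.709 -4.146
vertex -3.64 -2.353 -3.248
endloop
endfacet
facet normal -0.835 0.460 0.302
outer loop
vertex -3.582 -1.745 -4.012
vertex -3.64 -2.353 -3.248
vertex -3.148 -1.512 -3.168
endloop
endfacet
facet normal -0.406 0.913 -0.043
outer loop
vertex -3.582 -1.745 -4.012
vertex -3.148 -1.512 -3.168
vertex -2.689 -1.348 -4.016
endloop
endfacet
facet normal -0.293 0.653 -0.698
outer loop
vertex -3.582 -1.745 -4.012
vertex -2.689 -1.348 -4.016
vertex -2.898 -2.088 -4.62
endloop
endfacet
facet normal -0.652 0.040 -0.757
outer loop
vertex -3.582 -1.745 -4.012
vertex -2.898 -2.088 -4.62
vertex -3.486 -2.709 -4.146
endloop
endfacet
facet normal -0.473 0.195 0.859
outer loop
vertex -3.148 -1.512 -3.168
vertex -3.64 -2.353 -3.248
vertex -2.782 -2.332 -2.78
endloop
endfacet
facet normal -0.721 -0.678 0.145
outer loop
vertex -3.64 -2.353 -3.248
vertex -3.486 -2.709 -4.146
vertex -2.991 -3.072 -3.384
endloop
endfacet
facet normal -0.178 -0.485 -0.856
outer loop
vertex -3.486 -2.709 -4.146
vertex -2.898 -2.088 -4.62
vertex -2.532 -2.908 -4.232
endloop
endfacet
facet normal 0.403 0.508 -0.761
outer loop
vertex -2.898 -2.088 -4.62
vertex -2.689 -1.348 -4.016
vertex -2.04 -2.067 -4.152
endloop
endfacet
facet normal 0.221 0.928 0.299
outer loop
vertex -2.689 -1.348 -4.016
vertex -3.148 -1.512 -3.168
vertex -2.194 -1.711 -3.254
endloop
endfacet
facet normal 0.293 -0.653 0.698
outer loop
vertex -2.098 -2.675 -3.388
vertex -2.782 -2.332 -2.78
vertex -2.991 -3.072 -3.384
endloop
endfacet
facet normal 0.406 -0.913 0.043
outer loop
vertex -2.098 -2.675 -3.388
vertex -2.991 -3.072 -3.384
vertex -2.532 -2.908 -4.232
endloop
endfacet
facet normal 0.835 -0.460 -0.302
outer loop
vertex -2.098 -2.675 -3.388
vertex -2.532 -2.908 -4.232
vertex -2.04 -2.067 -4.152
endloop
endfacet
facet normal 0.987 0.079 0.138
outer loop
vertex -2.098 -2.675 -3.388
vertex -2.04 -2.067 -4.152
vertex -2.194 -1.711 -3.254
endloop
endfacet
facet normal 0.652 -0.040 0.757
outer loop
vertex -2.098 -2.675 -3.388
vertex -2.194 -1.711 -3.254
vertex -2.782 -2.332 -2.78
endloop
endfacet
facet normal -0.403 -0.508 0.761
outer loop
vertex -2.991 -3.072 -3.384
vertex -2.782 -2.332 -2.78
vertex -3.64 -2.353 -3.248
endloop
endfacet
facet normal -0.221 -0.928 -0.299
outer loop
vertex -2.532 -2.908 -4.232
vertex -2.991 -3.072 -3.384
vertex -3.486 -2.709 -4.146
endloop
endfacet
facet normal 0.473 -0.195 -0.859
outer loop
vertex -2.04 -2.067 -4.152
vertex -2.532 -2.908 -4.232
vertex -2.898 -2.088 -4.62
endloop
endfacet
facet normal 0.721 0.678 -0.145
outer loop
vertex -2.194 -1.711 -3.254
vertex -2.04 -2.067 -4.152
vertex -2.689 -1.348 -4.016
endloop
endfacet
facet normal 0.178 0.485 0.856
outer loop
vertex -2.782 -2.332 -2.78
vertex -2.194 -1.711 -3.254
vertex -3.148 -1.512 -3.168
endloop
endfacet
facet normal -0.627 0.328 -0.707
outer loop
vertex -1.835 -1.747 -1.622
vertex -2.104 -1.307 -1.179
vertex -1.574 -1.122 -1.563
endloop
endfacet
facet normal 0.823 -0.298 -0.483
outer loop
vertex -1.835 -1.747 -1.622
vertex -1.574 -1.122 -1.563
vertex -0.796 -1.993 0.299
endloop
endfacet
facet normal -0.627 0.327 -0.707
outer loop
vertex -1.574 -1.122 -1.563
vertex -2.104 -1.307 -1.179
vertex -1.844 -0.682 -1.12
endloop
endfacet
facet normal 0.816 0.574 -0.073
outer loop
vertex -1.574 -1.122 -1.563
vertex -1.844 -0.682 -1.12
vertex -0.796 -1.993 0.299
endloop
endfacet
facet normal -0.627 0.327 -0.707
outer loop
vertex -1.844 -0.682 -1.12
vertex -2.104 -1.307 -1.179
vertex -2.374 -0.867 -0.736
endloop
endfacet
facet normal 0.163 0.782 0.602
outer loop
vertex -1.844 -0.682 -1.12
vertex -2.374 -0.867 -0.736
vertex -0.796 -1.993 0.299
endloop
endfacet
facet normal -0.626 0.329 -0.708
outer loop
vertex -2.374 -0.867 -0.736
vertex -2.104 -1.307 -1.179
vertex -2.635 -1.493 -0.796
endloop
endfacet
facet normal -0.484 0.119 0.867
outer loop
vertex -2.374 -0.867 -0.736
vertex -2.635 -1.493 -0.796
vertex -0.796 -1.993 0.299
endloop
endfacet
facet normal -0.626 0.329 -0.708
outer loop
vertex -2.635 -1.493 -0.796
vertex -2.104 -1.307 -1.179
vertex -2.365 -1.933 -1.239
endloop
endfacet
facet normal -0.476 -0.752 0.456
outer loop
vertex -2.635 -1.493 -0.796
vertex -2.365 -1.933 -1.239
vertex -0.796 -1.993 0.299
endloop
endfacet
facet normal -0.626 0.329 -0.707
outer loop
vertex -2.365 -1.933 -1.239
vertex -2.104 -1.307 -1.179
vertex -1.835 -1.747 -1.622
endloop
endfacet
facet normal 0.178 -0.959 -0.219
outer loop
vertex -2.365 -1.933 -1.239
vertex -1.835 -1.747 -1.622
vertex -0.796 -1.993 0.299
endloop
endfacet

endsolid


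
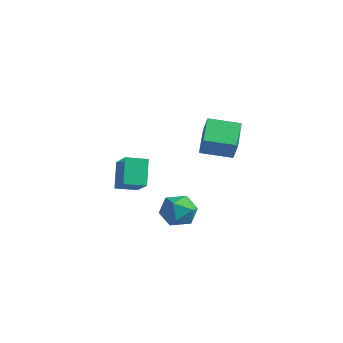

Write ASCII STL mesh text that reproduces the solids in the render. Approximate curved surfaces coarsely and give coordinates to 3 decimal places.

solid 
facet normal -0.680 -0.709 0.187
outer loop
vertex 1.012 -1.155 4.78
vertex 0.335 -0.813 3.615
vertex 1.917 -2.245 3.935
endloop
endfacet
facet normal 0.487 -0.246 0.838
outer loop
vertex 3.045 -1.067 3.625
vertex 1.012 -1.155 4.78
vertex 1.917 -2.245 3.935
endloop
endfacet
facet normal -0.680 -0.709 0.187
outer loop
vertex 1.917 -2.245 3.935
vertex 0.335 -0.813 3.615
vertex 1.24 -1.903 2.77
endloop
endfacet
facet normal 0.549 -0.660 -0.513
outer loop
vertex 1.24 -1.903 2.77
vertex 3.045 -1.067 3.625
vertex 1.917 -2.245 3.935
endloop
endfacet
facet normal -0.549 0.660 0.513
outer loop
vertex 1.012 -1.155 4.78
vertex 1.463 0.365 3.305
vertex 0.335 -0.813 3.615
endloop
endfacet
facet normal 0.487 -0.246 0.838
outer loop
vertex 2.14 0.023 4.47
vertex 1.012 -1.155 4.78
vertex 3.045 -1.067 3.625
endloop
endfacet
facet normal -0.549 0.660 0.513
outer loop
vertex 2.14 0.023 4.47
vertex 1.463 0.365 3.305
vertex 1.012 -1.155 4.78
endloop
endfacet
facet normal -0.487 0.246 -0.838
outer loop
vertex 0.335 -0.813 3.615
vertex 1.463 0.365 3.305
vertex 1.24 -1.903 2.77
endloop
endfacet
facet normal 0.549 -0.660 -0.513
outer loop
vertex 2.368 -0.725 2.46
vertex 3.045 -1.067 3.625
vertex 1.24 -1.903 2.77
endloop
endfacet
facet normal -0.487 0.246 -0.838
outer loop
vertex 1.24 -1.903 2.77
vertex 1.463 0.365 3.305
vertex 2.368 -0.725 2.46
endloop
endfacet
facet normal 0.680 0.709 -0.187
outer loop
vertex 2.368 -0.725 2.46
vertex 2.14 0.023 4.47
vertex 3.045 -1.067 3.625
endloop
endfacet
facet normal 0.680 0.709 -0.187
outer loop
vertex 1.463 0.365 3.305
vertex 2.14 0.023 4.47
vertex 2.368 -0.725 2.46
endloop
endfacet
facet normal -0.962 0.187 0.198
outer loop
vertex -1.697 -0.414 -2.139
vertex -1.982 -1.306 -2.682
vertex -1.774 -1.361 -1.621
endloop
endfacet
facet normal -0.541 0.437 0.718
outer loop
vertex -1.697 -0.414 -2.139
vertex -1.774 -1.361 -1.621
vertex -0.949 -0.692 -1.406
endloop
endfacet
facet normal -0.083 0.901 0.427
outer loop
vertex -1.697 -0.414 -2.139
vertex -0.949 -0.692 -1.406
vertex -0.649 -0.224 -2.335
endloop
endfacet
facet normal -0.221 0.937 -0.272
outer loop
vertex -1.697 -0.414 -2.139
vertex -0.649 -0.224 -2.335
vertex -1.287 -0.603 -3.124
endloop
endfacet
facet normal -0.764 0.496 -0.413
outer loop
vertex -1.697 -0.414 -2.139
vertex -1.287 -0.603 -3.124
vertex -1.982 -1.306 -2.682
endloop
endfacet
facet normal -0.166 -0.110 0.980
outer loop
vertex -0.949 -0.692 -1.406
vertex -1.774 -1.361 -1.621
vertex -0.773 -1.757 -1.496
endloop
endfacet
facet normal -0.846 -0.515 0.139
outer loop
vertex -1.774 -1.361 -1.621
vertex -1.982 -1.306 -2.682
vertex -1.411 -2.136 -2.285
endloop
endfacet
facet normal -0.526 -0.015 -0.851
outer loop
vertex -1.982 -1.306 -2.682
vertex -1.287 -0.603 -3.124
vertex -1.111 -1.668 -3.214
endloop
endfacet
facet normal 0.354 0.699 -0.622
outer loop
vertex -1.287 -0.603 -3.124
vertex -0.649 -0.224 -2.335
vertex -0.286 -0.999 -2.999
endloop
endfacet
facet normal 0.576 0.640 0.508
outer loop
vertex -0.649 -0.224 -2.335
vertex -0.949 -0.692 -1.406
vertex -0.078 -1.054 -1.938
endloop
endfacet
facet normal 0.221 -0.937 0.272
outer loop
vertex -0.363 -1.946 -2.481
vertex -0.773 -1.757 -1.496
vertex -1.411 -2.136 -2.285
endloop
endfacet
facet normal 0.083 -0.901 -0.427
outer loop
vertex -0.363 -1.946 -2.481
vertex -1.411 -2.136 -2.285
vertex -1.111 -1.668 -3.214
endloop
endfacet
facet normal 0.541 -0.437 -0.718
outer loop
vertex -0.363 -1.946 -2.481
vertex -1.111 -1.668 -3.214
vertex -0.286 -0.999 -2.999
endloop
endfacet
facet normal 0.962 -0.187 -0.198
outer loop
vertex -0.363 -1.946 -2.481
vertex -0.286 -0.999 -2.999
vertex -0.078 -1.054 -1.938
endloop
endfacet
facet normal 0.764 -0.496 0.413
outer loop
vertex -0.363 -1.946 -2.481
vertex -0.078 -1.054 -1.938
vertex -0.773 -1.757 -1.496
endloop
endfacet
facet normal -0.354 -0.699 0.622
outer loop
vertex -1.411 -2.136 -2.285
vertex -0.773 -1.757 -1.496
vertex -1.774 -1.361 -1.621
endloop
endfacet
facet normal -0.576 -0.640 -0.508
outer loop
vertex -1.111 -1.668 -3.214
vertex -1.411 -2.136 -2.285
vertex -1.982 -1.306 -2.682
endloop
endfacet
facet normal 0.166 0.110 -0.980
outer loop
vertex -0.286 -0.999 -2.999
vertex -1.111 -1.668 -3.214
vertex -1.287 -0.603 -3.124
endloop
endfacet
facet normal 0.846 0.515 -0.139
outer loop
vertex -0.078 -1.054 -1.938
vertex -0.286 -0.999 -2.999
vertex -0.649 -0.224 -2.335
endloop
endfacet
facet normal 0.526 0.015 0.851
outer loop
vertex -0.773 -1.757 -1.496
vertex -0.078 -1.054 -1.938
vertex -0.949 -0.692 -1.406
endloop
endfacet
facet normal -0.494 -0.846 0.200
outer loop
vertex -3.138 -2.948 -0.618
vertex -3.855 -2.204 0.757
vertex -4.482 -2.4 -1.614
endloop
endfacet
facet normal 0.416 -0.433 -0.800
outer loop
vertex -3.885 -1.376 -1.857
vertex -3.138 -2.948 -0.618
vertex -4.482 -2.4 -1.614
endloop
endfacet
facet normal -0.493 -0.847 0.200
outer loop
vertex -4.482 -2.4 -1.614
vertex -3.855 -2.204 0.757
vertex -5.199 -1.657 -0.239
endloop
endfacet
facet normal -0.764 0.311 -0.566
outer loop
vertex -5.199 -1.657 -0.239
vertex -3.885 -1.376 -1.857
vertex -4.482 -2.4 -1.614
endloop
endfacet
facet normal 0.763 -0.311 0.566
outer loop
vertex -3.138 -2.948 -0.618
vertex -3.258 -1.18 0.514
vertex -3.855 -2.204 0.757
endloop
endfacet
facet normal 0.417 -0.432 -0.800
outer loop
vertex -2.541 -1.923 -0.861
vertex -3.138 -2.948 -0.618
vertex -3.885 -1.376 -1.857
endloop
endfacet
facet normal 0.764 -0.311 0.566
outer loop
vertex -2.541 -1.923 -0.861
vertex -3.258 -1.18 0.514
vertex -3.138 -2.948 -0.618
endloop
endfacet
facet normal -0.417 0.433 0.800
outer loop
vertex -3.855 -2.204 0.757
vertex -3.258 -1.18 0.514
vertex -5.199 -1.657 -0.239
endloop
endfacet
facet normal -0.764 0.311 -0.566
outer loop
vertex -4.602 -0.632 -0.482
vertex -3.885 -1.376 -1.857
vertex -5.199 -1.657 -0.239
endloop
endfacet
facet normal -0.417 0.432 0.800
outer loop
vertex -5.199 -1.657 -0.239
vertex -3.258 -1.18 0.514
vertex -4.602 -0.632 -0.482
endloop
endfacet
facet normal 0.493 0.846 -0.201
outer loop
vertex -4.602 -0.632 -0.482
vertex -2.541 -1.923 -0.861
vertex -3.885 -1.376 -1.857
endloop
endfacet
facet normal 0.493 0.846 -0.200
outer loop
vertex -3.258 -1.18 0.514
vertex -2.541 -1.923 -0.861
vertex -4.602 -0.632 -0.482
endloop
endfacet

endsolid


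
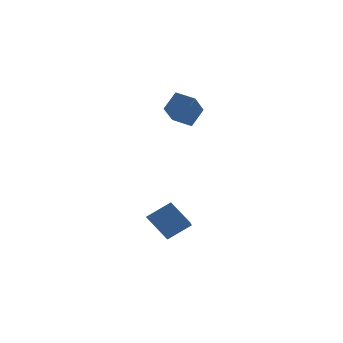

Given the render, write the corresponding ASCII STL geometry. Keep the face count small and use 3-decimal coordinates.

solid 
facet normal -0.841 0.033 -0.540
outer loop
vertex 0.126 -2.597 -2.871
vertex 0.848 -0.795 -3.885
vertex 0.748 -3.42 -3.89
endloop
endfacet
facet normal -0.330 -0.823 0.463
outer loop
vertex 1.892 -3.465 -3.155
vertex 0.126 -2.597 -2.871
vertex 0.748 -3.42 -3.89
endloop
endfacet
facet normal -0.841 0.033 -0.541
outer loop
vertex 0.748 -3.42 -3.89
vertex 0.848 -0.795 -3.885
vertex 1.471 -1.619 -4.904
endloop
endfacet
facet normal 0.429 -0.568 -0.703
outer loop
vertex 1.471 -1.619 -4.904
vertex 1.892 -3.465 -3.155
vertex 0.748 -3.42 -3.89
endloop
endfacet
facet normal -0.429 0.567 0.703
outer loop
vertex 0.126 -2.597 -2.871
vertex 1.992 -0.84 -3.15
vertex 0.848 -0.795 -3.885
endloop
endfacet
facet normal -0.330 -0.822 0.463
outer loop
vertex 1.269 -2.641 -2.136
vertex 0.126 -2.597 -2.871
vertex 1.892 -3.465 -3.155
endloop
endfacet
facet normal -0.430 0.568 0.702
outer loop
vertex 1.269 -2.641 -2.136
vertex 1.992 -0.84 -3.15
vertex 0.126 -2.597 -2.871
endloop
endfacet
facet normal 0.330 0.822 -0.463
outer loop
vertex 0.848 -0.795 -3.885
vertex 1.992 -0.84 -3.15
vertex 1.471 -1.619 -4.904
endloop
endfacet
facet normal 0.430 -0.567 -0.702
outer loop
vertex 2.614 -1.663 -4.169
vertex 1.892 -3.465 -3.155
vertex 1.471 -1.619 -4.904
endloop
endfacet
facet normal 0.330 0.823 -0.463
outer loop
vertex 1.471 -1.619 -4.904
vertex 1.992 -0.84 -3.15
vertex 2.614 -1.663 -4.169
endloop
endfacet
facet normal 0.841 -0.033 0.540
outer loop
vertex 2.614 -1.663 -4.169
vertex 1.269 -2.641 -2.136
vertex 1.892 -3.465 -3.155
endloop
endfacet
facet normal 0.841 -0.033 0.540
outer loop
vertex 1.992 -0.84 -3.15
vertex 1.269 -2.641 -2.136
vertex 2.614 -1.663 -4.169
endloop
endfacet
facet normal -0.626 -0.336 -0.703
outer loop
vertex 3.577 2.049 1.271
vertex 2.9 2.863 1.485
vertex 4.341 2.981 0.145
endloop
endfacet
facet normal 0.627 -0.754 -0.198
outer loop
vertex 5.08 3.377 0.975
vertex 3.577 2.049 1.271
vertex 4.341 2.981 0.145
endloop
endfacet
facet normal -0.626 -0.336 -0.703
outer loop
vertex 4.341 2.981 0.145
vertex 2.9 2.863 1.485
vertex 3.664 3.795 0.359
endloop
endfacet
facet normal 0.464 0.565 -0.682
outer loop
vertex 3.664 3.795 0.359
vertex 5.08 3.377 0.975
vertex 4.341 2.981 0.145
endloop
endfacet
facet normal -0.464 -0.565 0.682
outer loop
vertex 3.577 2.049 1.271
vertex 3.639 3.259 2.315
vertex 2.9 2.863 1.485
endloop
endfacet
facet normal 0.627 -0.754 -0.198
outer loop
vertex 4.316 2.445 2.101
vertex 3.577 2.049 1.271
vertex 5.08 3.377 0.975
endloop
endfacet
facet normal -0.464 -0.565 0.682
outer loop
vertex 4.316 2.445 2.101
vertex 3.639 3.259 2.315
vertex 3.577 2.049 1.271
endloop
endfacet
facet normal -0.627 0.754 0.198
outer loop
vertex 2.9 2.863 1.485
vertex 3.639 3.259 2.315
vertex 3.664 3.795 0.359
endloop
endfacet
facet normal 0.464 0.565 -0.682
outer loop
vertex 4.403 4.191 1.189
vertex 5.08 3.377 0.975
vertex 3.664 3.795 0.359
endloop
endfacet
facet normal -0.627 0.754 0.198
outer loop
vertex 3.664 3.795 0.359
vertex 3.639 3.259 2.315
vertex 4.403 4.191 1.189
endloop
endfacet
facet normal 0.626 0.336 0.703
outer loop
vertex 4.403 4.191 1.189
vertex 4.316 2.445 2.101
vertex 5.08 3.377 0.975
endloop
endfacet
facet normal 0.626 0.336 0.703
outer loop
vertex 3.639 3.259 2.315
vertex 4.316 2.445 2.101
vertex 4.403 4.191 1.189
endloop
endfacet

endsolid


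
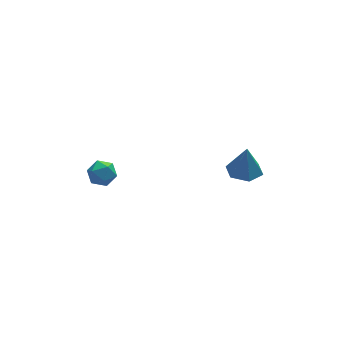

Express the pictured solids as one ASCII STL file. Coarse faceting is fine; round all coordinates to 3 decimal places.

solid 
facet normal -0.093 -0.071 -0.993
outer loop
vertex 3.516 -3.898 1.524
vertex 2.877 -3.418 1.55
vertex 3.608 -3.106 1.459
endloop
endfacet
facet normal 0.924 -0.077 0.374
outer loop
vertex 3.516 -3.898 1.524
vertex 3.608 -3.106 1.459
vertex 3.003 -3.322 2.91
endloop
endfacet
facet normal -0.093 -0.071 -0.993
outer loop
vertex 3.608 -3.106 1.459
vertex 2.877 -3.418 1.55
vertex 2.968 -2.626 1.485
endloop
endfacet
facet normal 0.571 0.743 0.349
outer loop
vertex 3.608 -3.106 1.459
vertex 2.968 -2.626 1.485
vertex 3.003 -3.322 2.91
endloop
endfacet
facet normal -0.092 -0.071 -0.993
outer loop
vertex 2.968 -2.626 1.485
vertex 2.877 -3.418 1.55
vertex 2.237 -2.938 1.575
endloop
endfacet
facet normal -0.311 0.851 0.423
outer loop
vertex 2.968 -2.626 1.485
vertex 2.237 -2.938 1.575
vertex 3.003 -3.322 2.91
endloop
endfacet
facet normal -0.092 -0.071 -0.993
outer loop
vertex 2.237 -2.938 1.575
vertex 2.877 -3.418 1.55
vertex 2.146 -3.73 1.64
endloop
endfacet
facet normal -0.841 0.140 0.523
outer loop
vertex 2.237 -2.938 1.575
vertex 2.146 -3.73 1.64
vertex 3.003 -3.322 2.91
endloop
endfacet
facet normal -0.093 -0.070 -0.993
outer loop
vertex 2.146 -3.73 1.64
vertex 2.877 -3.418 1.55
vertex 2.785 -4.21 1.614
endloop
endfacet
facet normal -0.488 -0.680 0.548
outer loop
vertex 2.146 -3.73 1.64
vertex 2.785 -4.21 1.614
vertex 3.003 -3.322 2.91
endloop
endfacet
facet normal -0.093 -0.070 -0.993
outer loop
vertex 2.785 -4.21 1.614
vertex 2.877 -3.418 1.55
vertex 3.516 -3.898 1.524
endloop
endfacet
facet normal 0.394 -0.788 0.473
outer loop
vertex 2.785 -4.21 1.614
vertex 3.516 -3.898 1.524
vertex 3.003 -3.322 2.91
endloop
endfacet
facet normal -0.217 0.031 0.976
outer loop
vertex -2.769 -1.282 2.061
vertex -3.166 -1.834 1.99
vertex -2.503 -1.907 2.14
endloop
endfacet
facet normal 0.433 0.292 0.853
outer loop
vertex -2.769 -1.282 2.061
vertex -2.503 -1.907 2.14
vertex -2.155 -1.428 1.799
endloop
endfacet
facet normal 0.370 0.839 0.398
outer loop
vertex -2.769 -1.282 2.061
vertex -2.155 -1.428 1.799
vertex -2.603 -1.059 1.437
endloop
endfacet
facet normal -0.323 0.915 0.241
outer loop
vertex -2.769 -1.282 2.061
vertex -2.603 -1.059 1.437
vertex -3.227 -1.31 1.555
endloop
endfacet
facet normal -0.685 0.416 0.597
outer loop
vertex -2.769 -1.282 2.061
vertex -3.227 -1.31 1.555
vertex -3.166 -1.834 1.99
endloop
endfacet
facet normal 0.819 -0.217 0.531
outer loop
vertex -2.155 -1.428 1.799
vertex -2.503 -1.907 2.14
vertex -2.173 -2.07 1.565
endloop
endfacet
facet normal -0.236 -0.640 0.731
outer loop
vertex -2.503 -1.907 2.14
vertex -3.166 -1.834 1.99
vertex -2.797 -2.321 1.683
endloop
endfacet
facet normal -0.993 -0.016 0.120
outer loop
vertex -3.166 -1.834 1.99
vertex -3.227 -1.31 1.555
vertex -3.245 -1.952 1.321
endloop
endfacet
facet normal -0.405 0.792 -0.457
outer loop
vertex -3.227 -1.31 1.555
vertex -2.603 -1.059 1.437
vertex -2.897 -1.473 0.98
endloop
endfacet
facet normal 0.715 0.669 -0.202
outer loop
vertex -2.603 -1.059 1.437
vertex -2.155 -1.428 1.799
vertex -2.234 -1.546 1.13
endloop
endfacet
facet normal 0.323 -0.915 -0.241
outer loop
vertex -2.631 -2.098 1.059
vertex -2.173 -2.07 1.565
vertex -2.797 -2.321 1.683
endloop
endfacet
facet normal -0.370 -0.839 -0.398
outer loop
vertex -2.631 -2.098 1.059
vertex -2.797 -2.321 1.683
vertex -3.245 -1.952 1.321
endloop
endfacet
facet normal -0.433 -0.292 -0.853
outer loop
vertex -2.631 -2.098 1.059
vertex -3.245 -1.952 1.321
vertex -2.897 -1.473 0.98
endloop
endfacet
facet normal 0.217 -0.031 -0.976
outer loop
vertex -2.631 -2.098 1.059
vertex -2.897 -1.473 0.98
vertex -2.234 -1.546 1.13
endloop
endfacet
facet normal 0.685 -0.416 -0.597
outer loop
vertex -2.631 -2.098 1.059
vertex -2.234 -1.546 1.13
vertex -2.173 -2.07 1.565
endloop
endfacet
facet normal 0.405 -0.792 0.457
outer loop
vertex -2.797 -2.321 1.683
vertex -2.173 -2.07 1.565
vertex -2.503 -1.907 2.14
endloop
endfacet
facet normal -0.715 -0.669 0.202
outer loop
vertex -3.245 -1.952 1.321
vertex -2.797 -2.321 1.683
vertex -3.166 -1.834 1.99
endloop
endfacet
facet normal -0.819 0.217 -0.531
outer loop
vertex -2.897 -1.473 0.98
vertex -3.245 -1.952 1.321
vertex -3.227 -1.31 1.555
endloop
endfacet
facet normal 0.236 0.640 -0.731
outer loop
vertex -2.234 -1.546 1.13
vertex -2.897 -1.473 0.98
vertex -2.603 -1.059 1.437
endloop
endfacet
facet normal 0.993 0.016 -0.120
outer loop
vertex -2.173 -2.07 1.565
vertex -2.234 -1.546 1.13
vertex -2.155 -1.428 1.799
endloop
endfacet

endsolid


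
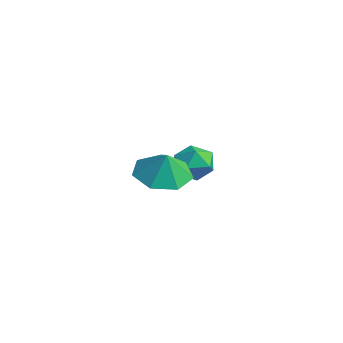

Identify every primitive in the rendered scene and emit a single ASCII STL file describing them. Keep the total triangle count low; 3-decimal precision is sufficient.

solid 
facet normal -0.628 -0.776 -0.055
outer loop
vertex -3.04 0.575 -0.646
vertex -2.399 0.08 -0.973
vertex -2.523 0.119 -0.11
endloop
endfacet
facet normal -0.805 -0.343 0.484
outer loop
vertex -3.04 0.575 -0.646
vertex -2.523 0.119 -0.11
vertex -2.75 0.937 0.093
endloop
endfacet
facet normal -0.928 0.307 0.214
outer loop
vertex -3.04 0.575 -0.646
vertex -2.75 0.937 0.093
vertex -2.766 1.403 -0.645
endloop
endfacet
facet normal -0.826 0.274 -0.493
outer loop
vertex -3.04 0.575 -0.646
vertex -2.766 1.403 -0.645
vertex -2.549 0.873 -1.303
endloop
endfacet
facet normal -0.641 -0.395 -0.658
outer loop
vertex -3.04 0.575 -0.646
vertex -2.549 0.873 -1.303
vertex -2.399 0.08 -0.973
endloop
endfacet
facet normal -0.244 -0.297 0.923
outer loop
vertex -2.75 0.937 0.093
vertex -2.523 0.119 -0.11
vertex -1.931 0.667 0.223
endloop
endfacet
facet normal 0.043 -0.998 0.051
outer loop
vertex -2.523 0.119 -0.11
vertex -2.399 0.08 -0.973
vertex -1.714 0.137 -0.435
endloop
endfacet
facet normal 0.021 -0.381 -0.924
outer loop
vertex -2.399 0.08 -0.973
vertex -2.549 0.873 -1.303
vertex -1.73 0.603 -1.173
endloop
endfacet
facet normal -0.279 0.701 -0.657
outer loop
vertex -2.549 0.873 -1.303
vertex -2.766 1.403 -0.645
vertex -1.957 1.421 -0.97
endloop
endfacet
facet normal -0.444 0.753 0.485
outer loop
vertex -2.766 1.403 -0.645
vertex -2.75 0.937 0.093
vertex -2.081 1.46 -0.107
endloop
endfacet
facet normal 0.826 -0.274 0.493
outer loop
vertex -1.44 0.965 -0.434
vertex -1.931 0.667 0.223
vertex -1.714 0.137 -0.435
endloop
endfacet
facet normal 0.928 -0.307 -0.214
outer loop
vertex -1.44 0.965 -0.434
vertex -1.714 0.137 -0.435
vertex -1.73 0.603 -1.173
endloop
endfacet
facet normal 0.805 0.343 -0.484
outer loop
vertex -1.44 0.965 -0.434
vertex -1.73 0.603 -1.173
vertex -1.957 1.421 -0.97
endloop
endfacet
facet normal 0.628 0.776 0.055
outer loop
vertex -1.44 0.965 -0.434
vertex -1.957 1.421 -0.97
vertex -2.081 1.46 -0.107
endloop
endfacet
facet normal 0.641 0.395 0.658
outer loop
vertex -1.44 0.965 -0.434
vertex -2.081 1.46 -0.107
vertex -1.931 0.667 0.223
endloop
endfacet
facet normal 0.279 -0.701 0.657
outer loop
vertex -1.714 0.137 -0.435
vertex -1.931 0.667 0.223
vertex -2.523 0.119 -0.11
endloop
endfacet
facet normal 0.444 -0.753 -0.485
outer loop
vertex -1.73 0.603 -1.173
vertex -1.714 0.137 -0.435
vertex -2.399 0.08 -0.973
endloop
endfacet
facet normal 0.244 0.297 -0.923
outer loop
vertex -1.957 1.421 -0.97
vertex -1.73 0.603 -1.173
vertex -2.549 0.873 -1.303
endloop
endfacet
facet normal -0.043 0.998 -0.051
outer loop
vertex -2.081 1.46 -0.107
vertex -1.957 1.421 -0.97
vertex -2.766 1.403 -0.645
endloop
endfacet
facet normal -0.021 0.381 0.924
outer loop
vertex -1.931 0.667 0.223
vertex -2.081 1.46 -0.107
vertex -2.75 0.937 0.093
endloop
endfacet
facet normal -0.340 0.035 -0.940
outer loop
vertex 2.369 -1.965 1.474
vertex 1.751 -2.792 1.667
vertex 1.534 -1.771 1.783
endloop
endfacet
facet normal 0.385 0.702 0.599
outer loop
vertex 2.369 -1.965 1.474
vertex 1.534 -1.771 1.783
vertex 2.109 -2.828 2.653
endloop
endfacet
facet normal -0.340 0.034 -0.940
outer loop
vertex 1.534 -1.771 1.783
vertex 1.751 -2.792 1.667
vertex 0.863 -2.346 2.005
endloop
endfacet
facet normal -0.206 0.553 0.808
outer loop
vertex 1.534 -1.771 1.783
vertex 0.863 -2.346 2.005
vertex 2.109 -2.828 2.653
endloop
endfacet
facet normal -0.340 0.035 -0.940
outer loop
vertex 0.863 -2.346 2.005
vertex 1.751 -2.792 1.667
vertex 0.86 -3.256 1.972
endloop
endfacet
facet normal -0.470 -0.030 0.882
outer loop
vertex 0.863 -2.346 2.005
vertex 0.86 -3.256 1.972
vertex 2.109 -2.828 2.653
endloop
endfacet
facet normal -0.340 0.035 -0.940
outer loop
vertex 0.86 -3.256 1.972
vertex 1.751 -2.792 1.667
vertex 1.529 -3.817 1.709
endloop
endfacet
facet normal -0.209 -0.608 0.766
outer loop
vertex 0.86 -3.256 1.972
vertex 1.529 -3.817 1.709
vertex 2.109 -2.828 2.653
endloop
endfacet
facet normal -0.340 0.035 -0.940
outer loop
vertex 1.529 -3.817 1.709
vertex 1.751 -2.792 1.667
vertex 2.365 -3.606 1.414
endloop
endfacet
facet normal 0.381 -0.745 0.547
outer loop
vertex 1.529 -3.817 1.709
vertex 2.365 -3.606 1.414
vertex 2.109 -2.828 2.653
endloop
endfacet
facet normal -0.341 0.035 -0.939
outer loop
vertex 2.365 -3.606 1.414
vertex 1.751 -2.792 1.667
vertex 2.739 -2.782 1.309
endloop
endfacet
facet normal 0.856 -0.339 0.390
outer loop
vertex 2.365 -3.606 1.414
vertex 2.739 -2.782 1.309
vertex 2.109 -2.828 2.653
endloop
endfacet
facet normal -0.341 0.035 -0.939
outer loop
vertex 2.739 -2.782 1.309
vertex 1.751 -2.792 1.667
vertex 2.369 -1.965 1.474
endloop
endfacet
facet normal 0.858 0.305 0.413
outer loop
vertex 2.739 -2.782 1.309
vertex 2.369 -1.965 1.474
vertex 2.109 -2.828 2.653
endloop
endfacet

endsolid


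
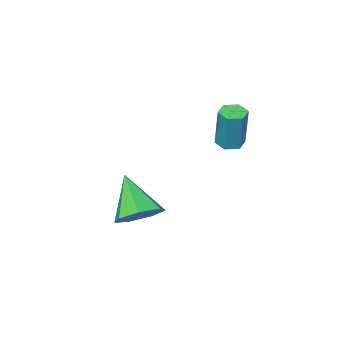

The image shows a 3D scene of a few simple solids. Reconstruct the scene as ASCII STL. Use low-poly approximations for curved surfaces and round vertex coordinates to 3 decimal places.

solid 
facet normal -0.065 -0.197 -0.978
outer loop
vertex -2.413 2.096 0.723
vertex -2.942 2.335 0.71
vertex -2.473 2.662 0.613
endloop
endfacet
facet normal 0.992 0.089 -0.084
outer loop
vertex -2.413 2.096 0.723
vertex -2.473 2.662 0.613
vertex -2.29 2.466 2.562
endloop
endfacet
facet normal 0.992 0.089 -0.084
outer loop
vertex -2.29 2.466 2.562
vertex -2.473 2.662 0.613
vertex -2.35 3.032 2.452
endloop
endfacet
facet normal 0.067 0.197 0.978
outer loop
vertex -2.29 2.466 2.562
vertex -2.35 3.032 2.452
vertex -2.818 2.705 2.55
endloop
endfacet
facet normal -0.065 -0.197 -0.978
outer loop
vertex -2.473 2.662 0.613
vertex -2.942 2.335 0.71
vertex -3.001 2.901 0.6
endloop
endfacet
facet normal 0.408 0.890 -0.206
outer loop
vertex -2.473 2.662 0.613
vertex -3.001 2.901 0.6
vertex -2.35 3.032 2.452
endloop
endfacet
facet normal 0.409 0.889 -0.207
outer loop
vertex -2.35 3.032 2.452
vertex -3.001 2.901 0.6
vertex -2.878 3.272 2.439
endloop
endfacet
facet normal 0.066 0.198 0.978
outer loop
vertex -2.35 3.032 2.452
vertex -2.878 3.272 2.439
vertex -2.818 2.705 2.55
endloop
endfacet
facet normal -0.067 -0.197 -0.978
outer loop
vertex -3.001 2.901 0.6
vertex -2.942 2.335 0.71
vertex -3.47 2.574 0.698
endloop
endfacet
facet normal -0.585 0.802 -0.123
outer loop
vertex -3.001 2.901 0.6
vertex -3.47 2.574 0.698
vertex -2.878 3.272 2.439
endloop
endfacet
facet normal -0.586 0.801 -0.122
outer loop
vertex -2.878 3.272 2.439
vertex -3.47 2.574 0.698
vertex -3.347 2.944 2.537
endloop
endfacet
facet normal 0.066 0.198 0.978
outer loop
vertex -2.878 3.272 2.439
vertex -3.347 2.944 2.537
vertex -2.818 2.705 2.55
endloop
endfacet
facet normal -0.067 -0.197 -0.978
outer loop
vertex -3.47 2.574 0.698
vertex -2.942 2.335 0.71
vertex -3.41 2.008 0.808
endloop
endfacet
facet normal -0.992 -0.089 0.084
outer loop
vertex -3.47 2.574 0.698
vertex -3.41 2.008 0.808
vertex -3.347 2.944 2.537
endloop
endfacet
facet normal -0.992 -0.089 0.084
outer loop
vertex -3.347 2.944 2.537
vertex -3.41 2.008 0.808
vertex -3.287 2.378 2.647
endloop
endfacet
facet normal 0.065 0.197 0.978
outer loop
vertex -3.347 2.944 2.537
vertex -3.287 2.378 2.647
vertex -2.818 2.705 2.55
endloop
endfacet
facet normal -0.066 -0.198 -0.978
outer loop
vertex -3.41 2.008 0.808
vertex -2.942 2.335 0.71
vertex -2.882 1.768 0.821
endloop
endfacet
facet normal -0.409 -0.889 0.206
outer loop
vertex -3.41 2.008 0.808
vertex -2.882 1.768 0.821
vertex -3.287 2.378 2.647
endloop
endfacet
facet normal -0.408 -0.889 0.207
outer loop
vertex -3.287 2.378 2.647
vertex -2.882 1.768 0.821
vertex -2.759 2.139 2.66
endloop
endfacet
facet normal 0.065 0.197 0.978
outer loop
vertex -3.287 2.378 2.647
vertex -2.759 2.139 2.66
vertex -2.818 2.705 2.55
endloop
endfacet
facet normal -0.066 -0.198 -0.978
outer loop
vertex -2.882 1.768 0.821
vertex -2.942 2.335 0.71
vertex -2.413 2.096 0.723
endloop
endfacet
facet normal 0.586 -0.801 0.122
outer loop
vertex -2.882 1.768 0.821
vertex -2.413 2.096 0.723
vertex -2.759 2.139 2.66
endloop
endfacet
facet normal 0.585 -0.802 0.122
outer loop
vertex -2.759 2.139 2.66
vertex -2.413 2.096 0.723
vertex -2.29 2.466 2.562
endloop
endfacet
facet normal 0.067 0.197 0.978
outer loop
vertex -2.759 2.139 2.66
vertex -2.29 2.466 2.562
vertex -2.818 2.705 2.55
endloop
endfacet
facet normal 0.086 0.692 -0.717
outer loop
vertex 0.722 1.798 -2.253
vertex 0.31 1.136 -2.942
vertex -0.176 1.826 -2.334
endloop
endfacet
facet normal -0.072 0.372 0.926
outer loop
vertex 0.722 1.798 -2.253
vertex -0.176 1.826 -2.334
vertex 0.13 -0.296 -1.458
endloop
endfacet
facet normal 0.087 0.692 -0.716
outer loop
vertex -0.176 1.826 -2.334
vertex 0.31 1.136 -2.942
vertex -0.708 1.335 -2.873
endloop
endfacet
facet normal -0.768 0.147 0.624
outer loop
vertex -0.176 1.826 -2.334
vertex -0.708 1.335 -2.873
vertex 0.13 -0.296 -1.458
endloop
endfacet
facet normal 0.087 0.692 -0.716
outer loop
vertex -0.708 1.335 -2.873
vertex 0.31 1.136 -2.942
vertex -0.473 0.694 -3.464
endloop
endfacet
facet normal -0.912 -0.403 0.075
outer loop
vertex -0.708 1.335 -2.873
vertex -0.473 0.694 -3.464
vertex 0.13 -0.296 -1.458
endloop
endfacet
facet normal 0.087 0.692 -0.717
outer loop
vertex -0.473 0.694 -3.464
vertex 0.31 1.136 -2.942
vertex 0.352 0.386 -3.661
endloop
endfacet
facet normal -0.396 -0.865 -0.308
outer loop
vertex -0.473 0.694 -3.464
vertex 0.352 0.386 -3.661
vertex 0.13 -0.296 -1.458
endloop
endfacet
facet normal 0.087 0.692 -0.717
outer loop
vertex 0.352 0.386 -3.661
vertex 0.31 1.136 -2.942
vertex 1.145 0.643 -3.317
endloop
endfacet
facet normal 0.391 -0.890 -0.236
outer loop
vertex 0.352 0.386 -3.661
vertex 1.145 0.643 -3.317
vertex 0.13 -0.296 -1.458
endloop
endfacet
facet normal 0.087 0.692 -0.716
outer loop
vertex 1.145 0.643 -3.317
vertex 0.31 1.136 -2.942
vertex 1.31 1.271 -2.69
endloop
endfacet
facet normal 0.856 -0.460 0.235
outer loop
vertex 1.145 0.643 -3.317
vertex 1.31 1.271 -2.69
vertex 0.13 -0.296 -1.458
endloop
endfacet
facet normal 0.087 0.692 -0.717
outer loop
vertex 1.31 1.271 -2.69
vertex 0.31 1.136 -2.942
vertex 0.722 1.798 -2.253
endloop
endfacet
facet normal 0.651 0.102 0.753
outer loop
vertex 1.31 1.271 -2.69
vertex 0.722 1.798 -2.253
vertex 0.13 -0.296 -1.458
endloop
endfacet

endsolid


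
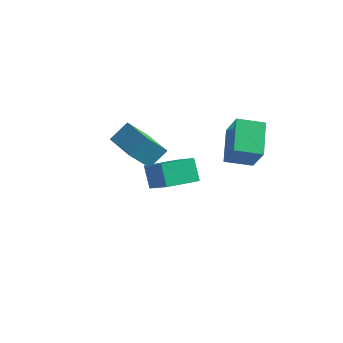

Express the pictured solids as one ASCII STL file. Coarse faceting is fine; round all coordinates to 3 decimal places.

solid 
facet normal -0.344 -0.576 0.741
outer loop
vertex -0.309 -2.713 2.8
vertex -1.899 -1.924 2.676
vertex -0.617 -3.448 2.086
endloop
endfacet
facet normal 0.894 -0.443 0.070
outer loop
vertex -0.181 -2.716 1.144
vertex -0.309 -2.713 2.8
vertex -0.617 -3.448 2.086
endloop
endfacet
facet normal -0.344 -0.576 0.742
outer loop
vertex -0.617 -3.448 2.086
vertex -1.899 -1.924 2.676
vertex -2.208 -2.659 1.962
endloop
endfacet
facet normal -0.289 -0.687 -0.667
outer loop
vertex -2.208 -2.659 1.962
vertex -0.181 -2.716 1.144
vertex -0.617 -3.448 2.086
endloop
endfacet
facet normal 0.289 0.687 0.667
outer loop
vertex -0.309 -2.713 2.8
vertex -1.463 -1.192 1.734
vertex -1.899 -1.924 2.676
endloop
endfacet
facet normal 0.894 -0.444 0.070
outer loop
vertex 0.128 -1.981 1.858
vertex -0.309 -2.713 2.8
vertex -0.181 -2.716 1.144
endloop
endfacet
facet normal 0.288 0.687 0.667
outer loop
vertex 0.128 -1.981 1.858
vertex -1.463 -1.192 1.734
vertex -0.309 -2.713 2.8
endloop
endfacet
facet normal -0.894 0.443 -0.069
outer loop
vertex -1.899 -1.924 2.676
vertex -1.463 -1.192 1.734
vertex -2.208 -2.659 1.962
endloop
endfacet
facet normal -0.289 -0.687 -0.667
outer loop
vertex -1.771 -1.927 1.02
vertex -0.181 -2.716 1.144
vertex -2.208 -2.659 1.962
endloop
endfacet
facet normal -0.894 0.443 -0.070
outer loop
vertex -2.208 -2.659 1.962
vertex -1.463 -1.192 1.734
vertex -1.771 -1.927 1.02
endloop
endfacet
facet normal 0.344 0.576 -0.742
outer loop
vertex -1.771 -1.927 1.02
vertex 0.128 -1.981 1.858
vertex -0.181 -2.716 1.144
endloop
endfacet
facet normal 0.344 0.576 -0.741
outer loop
vertex -1.463 -1.192 1.734
vertex 0.128 -1.981 1.858
vertex -1.771 -1.927 1.02
endloop
endfacet
facet normal -0.442 0.711 0.548
outer loop
vertex 0.532 2.12 1.787
vertex 1.442 2.921 1.482
vertex -0.291 2.577 0.53
endloop
endfacet
facet normal -0.728 -0.640 0.244
outer loop
vertex 0.478 1.339 -0.422
vertex 0.532 2.12 1.787
vertex -0.291 2.577 0.53
endloop
endfacet
facet normal -0.442 0.711 0.547
outer loop
vertex -0.291 2.577 0.53
vertex 1.442 2.921 1.482
vertex 0.62 3.377 0.225
endloop
endfacet
facet normal -0.523 0.291 -0.801
outer loop
vertex 0.62 3.377 0.225
vertex 0.478 1.339 -0.422
vertex -0.291 2.577 0.53
endloop
endfacet
facet normal 0.524 -0.290 0.801
outer loop
vertex 0.532 2.12 1.787
vertex 2.211 1.683 0.53
vertex 1.442 2.921 1.482
endloop
endfacet
facet normal -0.728 -0.640 0.244
outer loop
vertex 1.3 0.883 0.835
vertex 0.532 2.12 1.787
vertex 0.478 1.339 -0.422
endloop
endfacet
facet normal 0.524 -0.291 0.801
outer loop
vertex 1.3 0.883 0.835
vertex 2.211 1.683 0.53
vertex 0.532 2.12 1.787
endloop
endfacet
facet normal 0.728 0.640 -0.244
outer loop
vertex 1.442 2.921 1.482
vertex 2.211 1.683 0.53
vertex 0.62 3.377 0.225
endloop
endfacet
facet normal -0.524 0.291 -0.800
outer loop
vertex 1.388 2.14 -0.727
vertex 0.478 1.339 -0.422
vertex 0.62 3.377 0.225
endloop
endfacet
facet normal 0.728 0.640 -0.244
outer loop
vertex 0.62 3.377 0.225
vertex 2.211 1.683 0.53
vertex 1.388 2.14 -0.727
endloop
endfacet
facet normal 0.442 -0.711 -0.547
outer loop
vertex 1.388 2.14 -0.727
vertex 1.3 0.883 0.835
vertex 0.478 1.339 -0.422
endloop
endfacet
facet normal 0.441 -0.711 -0.547
outer loop
vertex 2.211 1.683 0.53
vertex 1.3 0.883 0.835
vertex 1.388 2.14 -0.727
endloop
endfacet
facet normal -0.780 0.298 -0.550
outer loop
vertex -4.036 1.827 -2.781
vertex -3.384 3.271 -2.923
vertex -3.459 1.467 -3.795
endloop
endfacet
facet normal -0.410 -0.908 0.089
outer loop
vertex -2.156 0.969 -2.877
vertex -4.036 1.827 -2.781
vertex -3.459 1.467 -3.795
endloop
endfacet
facet normal -0.781 0.298 -0.549
outer loop
vertex -3.459 1.467 -3.795
vertex -3.384 3.271 -2.923
vertex -2.808 2.911 -3.937
endloop
endfacet
facet normal 0.473 -0.295 -0.831
outer loop
vertex -2.808 2.911 -3.937
vertex -2.156 0.969 -2.877
vertex -3.459 1.467 -3.795
endloop
endfacet
facet normal -0.472 0.295 0.831
outer loop
vertex -4.036 1.827 -2.781
vertex -2.081 2.773 -2.005
vertex -3.384 3.271 -2.923
endloop
endfacet
facet normal -0.410 -0.908 0.090
outer loop
vertex -2.732 1.329 -1.863
vertex -4.036 1.827 -2.781
vertex -2.156 0.969 -2.877
endloop
endfacet
facet normal -0.472 0.295 0.831
outer loop
vertex -2.732 1.329 -1.863
vertex -2.081 2.773 -2.005
vertex -4.036 1.827 -2.781
endloop
endfacet
facet normal 0.410 0.908 -0.089
outer loop
vertex -3.384 3.271 -2.923
vertex -2.081 2.773 -2.005
vertex -2.808 2.911 -3.937
endloop
endfacet
facet normal 0.472 -0.295 -0.831
outer loop
vertex -1.504 2.413 -3.019
vertex -2.156 0.969 -2.877
vertex -2.808 2.911 -3.937
endloop
endfacet
facet normal 0.410 0.908 -0.089
outer loop
vertex -2.808 2.911 -3.937
vertex -2.081 2.773 -2.005
vertex -1.504 2.413 -3.019
endloop
endfacet
facet normal 0.781 -0.298 0.549
outer loop
vertex -1.504 2.413 -3.019
vertex -2.732 1.329 -1.863
vertex -2.156 0.969 -2.877
endloop
endfacet
facet normal 0.780 -0.298 0.550
outer loop
vertex -2.081 2.773 -2.005
vertex -2.732 1.329 -1.863
vertex -1.504 2.413 -3.019
endloop
endfacet

endsolid
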